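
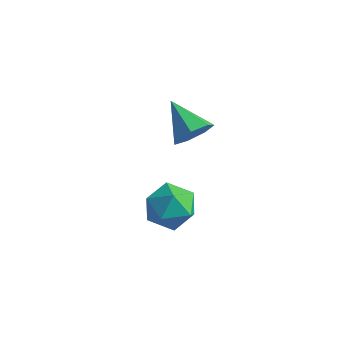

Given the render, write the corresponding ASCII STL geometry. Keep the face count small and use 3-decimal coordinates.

solid 
facet normal -0.891 -0.451 -0.049
outer loop
vertex 1.69 -2.439 -2.452
vertex 2.153 -3.319 -2.759
vertex 2.004 -3.136 -1.746
endloop
endfacet
facet normal -0.890 0.057 0.452
outer loop
vertex 1.69 -2.439 -2.452
vertex 2.004 -3.136 -1.746
vertex 2.155 -2.12 -1.576
endloop
endfacet
facet normal -0.724 0.676 0.138
outer loop
vertex 1.69 -2.439 -2.452
vertex 2.155 -2.12 -1.576
vertex 2.397 -1.675 -2.486
endloop
endfacet
facet normal -0.622 0.551 -0.557
outer loop
vertex 1.69 -2.439 -2.452
vertex 2.397 -1.675 -2.486
vertex 2.396 -2.416 -3.217
endloop
endfacet
facet normal -0.725 -0.146 -0.673
outer loop
vertex 1.69 -2.439 -2.452
vertex 2.396 -2.416 -3.217
vertex 2.153 -3.319 -2.759
endloop
endfacet
facet normal -0.376 -0.098 0.921
outer loop
vertex 2.155 -2.12 -1.576
vertex 2.004 -3.136 -1.746
vertex 2.904 -2.804 -1.343
endloop
endfacet
facet normal -0.378 -0.919 0.110
outer loop
vertex 2.004 -3.136 -1.746
vertex 2.153 -3.319 -2.759
vertex 2.903 -3.545 -2.074
endloop
endfacet
facet normal -0.110 -0.426 -0.898
outer loop
vertex 2.153 -3.319 -2.759
vertex 2.396 -2.416 -3.217
vertex 3.145 -3.1 -2.984
endloop
endfacet
facet normal 0.060 0.701 -0.711
outer loop
vertex 2.396 -2.416 -3.217
vertex 2.397 -1.675 -2.486
vertex 3.296 -2.084 -2.814
endloop
endfacet
facet normal -0.106 0.904 0.414
outer loop
vertex 2.397 -1.675 -2.486
vertex 2.155 -2.12 -1.576
vertex 3.147 -1.901 -1.801
endloop
endfacet
facet normal 0.622 -0.551 0.557
outer loop
vertex 3.61 -2.781 -2.108
vertex 2.904 -2.804 -1.343
vertex 2.903 -3.545 -2.074
endloop
endfacet
facet normal 0.724 -0.676 -0.138
outer loop
vertex 3.61 -2.781 -2.108
vertex 2.903 -3.545 -2.074
vertex 3.145 -3.1 -2.984
endloop
endfacet
facet normal 0.890 -0.057 -0.452
outer loop
vertex 3.61 -2.781 -2.108
vertex 3.145 -3.1 -2.984
vertex 3.296 -2.084 -2.814
endloop
endfacet
facet normal 0.891 0.451 0.049
outer loop
vertex 3.61 -2.781 -2.108
vertex 3.296 -2.084 -2.814
vertex 3.147 -1.901 -1.801
endloop
endfacet
facet normal 0.725 0.146 0.673
outer loop
vertex 3.61 -2.781 -2.108
vertex 3.147 -1.901 -1.801
vertex 2.904 -2.804 -1.343
endloop
endfacet
facet normal -0.060 -0.701 0.711
outer loop
vertex 2.903 -3.545 -2.074
vertex 2.904 -2.804 -1.343
vertex 2.004 -3.136 -1.746
endloop
endfacet
facet normal 0.106 -0.904 -0.414
outer loop
vertex 3.145 -3.1 -2.984
vertex 2.903 -3.545 -2.074
vertex 2.153 -3.319 -2.759
endloop
endfacet
facet normal 0.376 0.098 -0.921
outer loop
vertex 3.296 -2.084 -2.814
vertex 3.145 -3.1 -2.984
vertex 2.396 -2.416 -3.217
endloop
endfacet
facet normal 0.378 0.919 -0.110
outer loop
vertex 3.147 -1.901 -1.801
vertex 3.296 -2.084 -2.814
vertex 2.397 -1.675 -2.486
endloop
endfacet
facet normal 0.110 0.426 0.898
outer loop
vertex 2.904 -2.804 -1.343
vertex 3.147 -1.901 -1.801
vertex 2.155 -2.12 -1.576
endloop
endfacet
facet normal 0.801 -0.309 -0.513
outer loop
vertex 1.269 1.896 -1.843
vertex 0.757 1.721 -2.536
vertex 1.173 2.47 -2.338
endloop
endfacet
facet normal 0.201 0.659 0.725
outer loop
vertex 1.269 1.896 -1.843
vertex 1.173 2.47 -2.338
vertex -0.637 2.259 -1.644
endloop
endfacet
facet normal 0.801 -0.309 -0.513
outer loop
vertex 1.173 2.47 -2.338
vertex 0.757 1.721 -2.536
vertex 0.764 2.479 -2.982
endloop
endfacet
facet normal -0.089 0.994 0.070
outer loop
vertex 1.173 2.47 -2.338
vertex 0.764 2.479 -2.982
vertex -0.637 2.259 -1.644
endloop
endfacet
facet normal 0.800 -0.309 -0.513
outer loop
vertex 0.764 2.479 -2.982
vertex 0.757 1.721 -2.536
vertex 0.349 1.918 -3.291
endloop
endfacet
facet normal -0.561 0.677 -0.476
outer loop
vertex 0.764 2.479 -2.982
vertex 0.349 1.918 -3.291
vertex -0.637 2.259 -1.644
endloop
endfacet
facet normal 0.801 -0.309 -0.513
outer loop
vertex 0.349 1.918 -3.291
vertex 0.757 1.721 -2.536
vertex 0.241 1.208 -3.032
endloop
endfacet
facet normal -0.862 -0.053 -0.505
outer loop
vertex 0.349 1.918 -3.291
vertex 0.241 1.208 -3.032
vertex -0.637 2.259 -1.644
endloop
endfacet
facet normal 0.801 -0.310 -0.513
outer loop
vertex 0.241 1.208 -3.032
vertex 0.757 1.721 -2.536
vertex 0.521 0.884 -2.399
endloop
endfacet
facet normal -0.763 -0.646 0.007
outer loop
vertex 0.241 1.208 -3.032
vertex 0.521 0.884 -2.399
vertex -0.637 2.259 -1.644
endloop
endfacet
facet normal 0.800 -0.310 -0.514
outer loop
vertex 0.521 0.884 -2.399
vertex 0.757 1.721 -2.536
vertex 0.979 1.19 -1.87
endloop
endfacet
facet normal -0.340 -0.656 0.674
outer loop
vertex 0.521 0.884 -2.399
vertex 0.979 1.19 -1.87
vertex -0.637 2.259 -1.644
endloop
endfacet
facet normal 0.801 -0.309 -0.513
outer loop
vertex 0.979 1.19 -1.87
vertex 0.757 1.721 -2.536
vertex 1.269 1.896 -1.843
endloop
endfacet
facet normal 0.089 -0.075 0.993
outer loop
vertex 0.979 1.19 -1.87
vertex 1.269 1.896 -1.843
vertex -0.637 2.259 -1.644
endloop
endfacet

endsolid


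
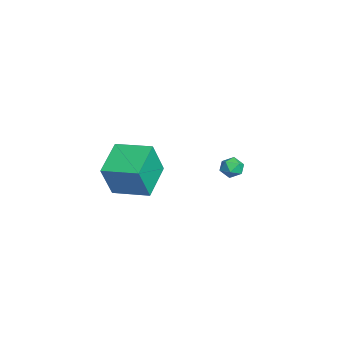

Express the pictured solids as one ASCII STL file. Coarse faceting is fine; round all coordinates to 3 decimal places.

solid 
facet normal 0.115 0.091 0.989
outer loop
vertex -2.104 2.093 -0.563
vertex -2.779 1.916 -0.468
vertex -2.282 1.417 -0.48
endloop
endfacet
facet normal 0.727 -0.108 0.679
outer loop
vertex -2.104 2.093 -0.563
vertex -2.282 1.417 -0.48
vertex -1.803 1.598 -0.964
endloop
endfacet
facet normal 0.900 0.389 0.195
outer loop
vertex -2.104 2.093 -0.563
vertex -1.803 1.598 -0.964
vertex -2.005 2.209 -1.251
endloop
endfacet
facet normal 0.398 0.894 0.208
outer loop
vertex -2.104 2.093 -0.563
vertex -2.005 2.209 -1.251
vertex -2.608 2.406 -0.944
endloop
endfacet
facet normal -0.088 0.710 0.699
outer loop
vertex -2.104 2.093 -0.563
vertex -2.608 2.406 -0.944
vertex -2.779 1.916 -0.468
endloop
endfacet
facet normal 0.609 -0.720 0.333
outer loop
vertex -1.803 1.598 -0.964
vertex -2.282 1.417 -0.48
vertex -2.292 1.114 -1.116
endloop
endfacet
facet normal -0.379 -0.398 0.835
outer loop
vertex -2.282 1.417 -0.48
vertex -2.779 1.916 -0.468
vertex -2.895 1.311 -0.809
endloop
endfacet
facet normal -0.710 0.602 0.365
outer loop
vertex -2.779 1.916 -0.468
vertex -2.608 2.406 -0.944
vertex -3.097 1.922 -1.096
endloop
endfacet
facet normal 0.075 0.900 -0.430
outer loop
vertex -2.608 2.406 -0.944
vertex -2.005 2.209 -1.251
vertex -2.618 2.103 -1.58
endloop
endfacet
facet normal 0.889 0.083 -0.450
outer loop
vertex -2.005 2.209 -1.251
vertex -1.803 1.598 -0.964
vertex -2.121 1.604 -1.592
endloop
endfacet
facet normal -0.398 -0.894 -0.208
outer loop
vertex -2.796 1.427 -1.497
vertex -2.292 1.114 -1.116
vertex -2.895 1.311 -0.809
endloop
endfacet
facet normal -0.900 -0.389 -0.195
outer loop
vertex -2.796 1.427 -1.497
vertex -2.895 1.311 -0.809
vertex -3.097 1.922 -1.096
endloop
endfacet
facet normal -0.727 0.108 -0.679
outer loop
vertex -2.796 1.427 -1.497
vertex -3.097 1.922 -1.096
vertex -2.618 2.103 -1.58
endloop
endfacet
facet normal -0.115 -0.091 -0.989
outer loop
vertex -2.796 1.427 -1.497
vertex -2.618 2.103 -1.58
vertex -2.121 1.604 -1.592
endloop
endfacet
facet normal 0.088 -0.710 -0.699
outer loop
vertex -2.796 1.427 -1.497
vertex -2.121 1.604 -1.592
vertex -2.292 1.114 -1.116
endloop
endfacet
facet normal -0.075 -0.900 0.430
outer loop
vertex -2.895 1.311 -0.809
vertex -2.292 1.114 -1.116
vertex -2.282 1.417 -0.48
endloop
endfacet
facet normal -0.889 -0.083 0.450
outer loop
vertex -3.097 1.922 -1.096
vertex -2.895 1.311 -0.809
vertex -2.779 1.916 -0.468
endloop
endfacet
facet normal -0.609 0.720 -0.333
outer loop
vertex -2.618 2.103 -1.58
vertex -3.097 1.922 -1.096
vertex -2.608 2.406 -0.944
endloop
endfacet
facet normal 0.379 0.398 -0.835
outer loop
vertex -2.121 1.604 -1.592
vertex -2.618 2.103 -1.58
vertex -2.005 2.209 -1.251
endloop
endfacet
facet normal 0.710 -0.602 -0.365
outer loop
vertex -2.292 1.114 -1.116
vertex -2.121 1.604 -1.592
vertex -1.803 1.598 -0.964
endloop
endfacet
facet normal -0.848 0.395 0.352
outer loop
vertex 2.372 -4.472 3.981
vertex 3.272 -2.774 4.245
vertex 1.86 -3.911 2.12
endloop
endfacet
facet normal -0.464 -0.875 -0.136
outer loop
vertex 3.608 -4.726 1.395
vertex 2.372 -4.472 3.981
vertex 1.86 -3.911 2.12
endloop
endfacet
facet normal -0.848 0.396 0.352
outer loop
vertex 1.86 -3.911 2.12
vertex 3.272 -2.774 4.245
vertex 2.761 -2.214 2.384
endloop
endfacet
facet normal -0.254 0.279 -0.926
outer loop
vertex 2.761 -2.214 2.384
vertex 3.608 -4.726 1.395
vertex 1.86 -3.911 2.12
endloop
endfacet
facet normal 0.254 -0.279 0.926
outer loop
vertex 2.372 -4.472 3.981
vertex 5.02 -3.589 3.52
vertex 3.272 -2.774 4.245
endloop
endfacet
facet normal -0.464 -0.875 -0.136
outer loop
vertex 4.119 -5.286 3.256
vertex 2.372 -4.472 3.981
vertex 3.608 -4.726 1.395
endloop
endfacet
facet normal 0.254 -0.279 0.926
outer loop
vertex 4.119 -5.286 3.256
vertex 5.02 -3.589 3.52
vertex 2.372 -4.472 3.981
endloop
endfacet
facet normal 0.464 0.875 0.136
outer loop
vertex 3.272 -2.774 4.245
vertex 5.02 -3.589 3.52
vertex 2.761 -2.214 2.384
endloop
endfacet
facet normal -0.254 0.279 -0.926
outer loop
vertex 4.508 -3.028 1.659
vertex 3.608 -4.726 1.395
vertex 2.761 -2.214 2.384
endloop
endfacet
facet normal 0.464 0.875 0.136
outer loop
vertex 2.761 -2.214 2.384
vertex 5.02 -3.589 3.52
vertex 4.508 -3.028 1.659
endloop
endfacet
facet normal 0.849 -0.395 -0.352
outer loop
vertex 4.508 -3.028 1.659
vertex 4.119 -5.286 3.256
vertex 3.608 -4.726 1.395
endloop
endfacet
facet normal 0.848 -0.395 -0.353
outer loop
vertex 5.02 -3.589 3.52
vertex 4.119 -5.286 3.256
vertex 4.508 -3.028 1.659
endloop
endfacet

endsolid


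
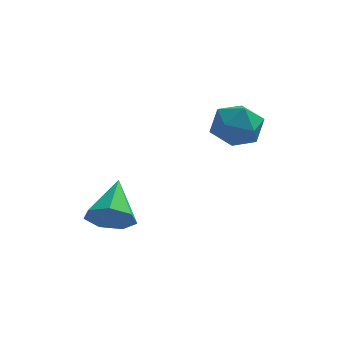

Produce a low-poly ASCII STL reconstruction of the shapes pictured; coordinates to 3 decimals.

solid 
facet normal -0.040 -0.860 -0.509
outer loop
vertex -1.077 -2.657 -2.993
vertex -2.019 -2.761 -2.744
vertex -1.641 -2.314 -3.529
endloop
endfacet
facet normal 0.699 0.636 -0.328
outer loop
vertex -1.077 -2.657 -2.993
vertex -1.641 -2.314 -3.529
vertex -1.941 -1.059 -1.736
endloop
endfacet
facet normal -0.039 -0.860 -0.509
outer loop
vertex -1.641 -2.314 -3.529
vertex -2.019 -2.761 -2.744
vertex -2.489 -2.308 -3.474
endloop
endfacet
facet normal -0.032 0.816 -0.577
outer loop
vertex -1.641 -2.314 -3.529
vertex -2.489 -2.308 -3.474
vertex -1.941 -1.059 -1.736
endloop
endfacet
facet normal -0.039 -0.860 -0.508
outer loop
vertex -2.489 -2.308 -3.474
vertex -2.019 -2.761 -2.744
vertex -2.984 -2.643 -2.869
endloop
endfacet
facet normal -0.726 0.646 -0.236
outer loop
vertex -2.489 -2.308 -3.474
vertex -2.984 -2.643 -2.869
vertex -1.941 -1.059 -1.736
endloop
endfacet
facet normal -0.039 -0.860 -0.508
outer loop
vertex -2.984 -2.643 -2.869
vertex -2.019 -2.761 -2.744
vertex -2.752 -3.067 -2.169
endloop
endfacet
facet normal -0.862 0.253 0.439
outer loop
vertex -2.984 -2.643 -2.869
vertex -2.752 -3.067 -2.169
vertex -1.941 -1.059 -1.736
endloop
endfacet
facet normal -0.040 -0.860 -0.508
outer loop
vertex -2.752 -3.067 -2.169
vertex -2.019 -2.761 -2.744
vertex -1.968 -3.261 -1.902
endloop
endfacet
facet normal -0.336 -0.067 0.939
outer loop
vertex -2.752 -3.067 -2.169
vertex -1.968 -3.261 -1.902
vertex -1.941 -1.059 -1.736
endloop
endfacet
facet normal -0.040 -0.860 -0.508
outer loop
vertex -1.968 -3.261 -1.902
vertex -2.019 -2.761 -2.744
vertex -1.223 -3.079 -2.269
endloop
endfacet
facet normal 0.455 -0.072 0.888
outer loop
vertex -1.968 -3.261 -1.902
vertex -1.223 -3.079 -2.269
vertex -1.941 -1.059 -1.736
endloop
endfacet
facet normal -0.040 -0.860 -0.509
outer loop
vertex -1.223 -3.079 -2.269
vertex -2.019 -2.761 -2.744
vertex -1.077 -2.657 -2.993
endloop
endfacet
facet normal 0.915 0.240 0.324
outer loop
vertex -1.223 -3.079 -2.269
vertex -1.077 -2.657 -2.993
vertex -1.941 -1.059 -1.736
endloop
endfacet
facet normal -0.955 0.266 0.129
outer loop
vertex 1.408 2.635 -0.391
vertex 1.098 1.569 -0.486
vertex 1.35 1.989 0.515
endloop
endfacet
facet normal -0.517 0.712 0.475
outer loop
vertex 1.408 2.635 -0.391
vertex 1.35 1.989 0.515
vertex 2.204 2.694 0.387
endloop
endfacet
facet normal -0.072 0.997 -0.002
outer loop
vertex 1.408 2.635 -0.391
vertex 2.204 2.694 0.387
vertex 2.478 2.711 -0.693
endloop
endfacet
facet normal -0.233 0.729 -0.644
outer loop
vertex 1.408 2.635 -0.391
vertex 2.478 2.711 -0.693
vertex 1.795 2.015 -1.233
endloop
endfacet
facet normal -0.779 0.277 -0.562
outer loop
vertex 1.408 2.635 -0.391
vertex 1.795 2.015 -1.233
vertex 1.098 1.569 -0.486
endloop
endfacet
facet normal -0.131 0.328 0.936
outer loop
vertex 2.204 2.694 0.387
vertex 1.35 1.989 0.515
vertex 2.385 1.665 0.773
endloop
endfacet
facet normal -0.839 -0.393 0.376
outer loop
vertex 1.35 1.989 0.515
vertex 1.098 1.569 -0.486
vertex 1.702 0.969 0.233
endloop
endfacet
facet normal -0.555 -0.376 -0.742
outer loop
vertex 1.098 1.569 -0.486
vertex 1.795 2.015 -1.233
vertex 1.976 0.986 -0.847
endloop
endfacet
facet normal 0.329 0.355 -0.875
outer loop
vertex 1.795 2.015 -1.233
vertex 2.478 2.711 -0.693
vertex 2.83 1.691 -0.975
endloop
endfacet
facet normal 0.591 0.790 0.162
outer loop
vertex 2.478 2.711 -0.693
vertex 2.204 2.694 0.387
vertex 3.082 2.111 0.026
endloop
endfacet
facet normal 0.233 -0.729 0.644
outer loop
vertex 2.772 1.045 -0.069
vertex 2.385 1.665 0.773
vertex 1.702 0.969 0.233
endloop
endfacet
facet normal 0.072 -0.997 0.002
outer loop
vertex 2.772 1.045 -0.069
vertex 1.702 0.969 0.233
vertex 1.976 0.986 -0.847
endloop
endfacet
facet normal 0.517 -0.712 -0.475
outer loop
vertex 2.772 1.045 -0.069
vertex 1.976 0.986 -0.847
vertex 2.83 1.691 -0.975
endloop
endfacet
facet normal 0.955 -0.266 -0.129
outer loop
vertex 2.772 1.045 -0.069
vertex 2.83 1.691 -0.975
vertex 3.082 2.111 0.026
endloop
endfacet
facet normal 0.779 -0.277 0.562
outer loop
vertex 2.772 1.045 -0.069
vertex 3.082 2.111 0.026
vertex 2.385 1.665 0.773
endloop
endfacet
facet normal -0.329 -0.355 0.875
outer loop
vertex 1.702 0.969 0.233
vertex 2.385 1.665 0.773
vertex 1.35 1.989 0.515
endloop
endfacet
facet normal -0.591 -0.790 -0.162
outer loop
vertex 1.976 0.986 -0.847
vertex 1.702 0.969 0.233
vertex 1.098 1.569 -0.486
endloop
endfacet
facet normal 0.131 -0.328 -0.936
outer loop
vertex 2.83 1.691 -0.975
vertex 1.976 0.986 -0.847
vertex 1.795 2.015 -1.233
endloop
endfacet
facet normal 0.839 0.393 -0.376
outer loop
vertex 3.082 2.111 0.026
vertex 2.83 1.691 -0.975
vertex 2.478 2.711 -0.693
endloop
endfacet
facet normal 0.555 0.376 0.742
outer loop
vertex 2.385 1.665 0.773
vertex 3.082 2.111 0.026
vertex 2.204 2.694 0.387
endloop
endfacet

endsolid


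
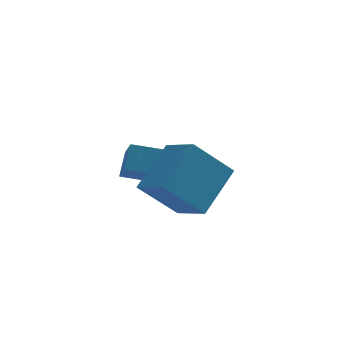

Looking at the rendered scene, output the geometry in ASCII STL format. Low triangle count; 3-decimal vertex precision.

solid 
facet normal -0.971 0.097 0.217
outer loop
vertex -0.941 0.037 -2.042
vertex -1.052 1.422 -3.155
vertex -1.207 -0.683 -2.912
endloop
endfacet
facet normal 0.062 -0.778 0.625
outer loop
vertex 0.192 -0.822 -3.225
vertex -0.941 0.037 -2.042
vertex -1.207 -0.683 -2.912
endloop
endfacet
facet normal -0.971 0.097 0.217
outer loop
vertex -1.207 -0.683 -2.912
vertex -1.052 1.422 -3.155
vertex -1.318 0.702 -4.025
endloop
endfacet
facet normal -0.229 -0.621 -0.750
outer loop
vertex -1.318 0.702 -4.025
vertex 0.192 -0.822 -3.225
vertex -1.207 -0.683 -2.912
endloop
endfacet
facet normal 0.229 0.621 0.750
outer loop
vertex -0.941 0.037 -2.042
vertex 0.347 1.283 -3.468
vertex -1.052 1.422 -3.155
endloop
endfacet
facet normal 0.062 -0.778 0.625
outer loop
vertex 0.458 -0.102 -2.355
vertex -0.941 0.037 -2.042
vertex 0.192 -0.822 -3.225
endloop
endfacet
facet normal 0.229 0.621 0.750
outer loop
vertex 0.458 -0.102 -2.355
vertex 0.347 1.283 -3.468
vertex -0.941 0.037 -2.042
endloop
endfacet
facet normal -0.062 0.778 -0.625
outer loop
vertex -1.052 1.422 -3.155
vertex 0.347 1.283 -3.468
vertex -1.318 0.702 -4.025
endloop
endfacet
facet normal -0.229 -0.621 -0.750
outer loop
vertex 0.081 0.563 -4.338
vertex 0.192 -0.822 -3.225
vertex -1.318 0.702 -4.025
endloop
endfacet
facet normal -0.062 0.778 -0.625
outer loop
vertex -1.318 0.702 -4.025
vertex 0.347 1.283 -3.468
vertex 0.081 0.563 -4.338
endloop
endfacet
facet normal 0.971 -0.097 -0.217
outer loop
vertex 0.081 0.563 -4.338
vertex 0.458 -0.102 -2.355
vertex 0.192 -0.822 -3.225
endloop
endfacet
facet normal 0.971 -0.097 -0.217
outer loop
vertex 0.347 1.283 -3.468
vertex 0.458 -0.102 -2.355
vertex 0.081 0.563 -4.338
endloop
endfacet
facet normal -0.700 -0.077 0.710
outer loop
vertex -0.133 -4.403 -1.818
vertex 0.996 -3.016 -0.553
vertex -0.943 -3.139 -2.48
endloop
endfacet
facet normal -0.516 -0.633 -0.577
outer loop
vertex 0.464 -2.984 -3.907
vertex -0.133 -4.403 -1.818
vertex -0.943 -3.139 -2.48
endloop
endfacet
facet normal -0.700 -0.078 0.710
outer loop
vertex -0.943 -3.139 -2.48
vertex 0.996 -3.016 -0.553
vertex 0.185 -1.753 -1.215
endloop
endfacet
facet normal -0.494 0.770 -0.403
outer loop
vertex 0.185 -1.753 -1.215
vertex 0.464 -2.984 -3.907
vertex -0.943 -3.139 -2.48
endloop
endfacet
facet normal 0.494 -0.770 0.403
outer loop
vertex -0.133 -4.403 -1.818
vertex 2.403 -2.861 -1.98
vertex 0.996 -3.016 -0.553
endloop
endfacet
facet normal -0.515 -0.633 -0.577
outer loop
vertex 1.275 -4.247 -3.245
vertex -0.133 -4.403 -1.818
vertex 0.464 -2.984 -3.907
endloop
endfacet
facet normal 0.494 -0.770 0.403
outer loop
vertex 1.275 -4.247 -3.245
vertex 2.403 -2.861 -1.98
vertex -0.133 -4.403 -1.818
endloop
endfacet
facet normal 0.515 0.633 0.577
outer loop
vertex 0.996 -3.016 -0.553
vertex 2.403 -2.861 -1.98
vertex 0.185 -1.753 -1.215
endloop
endfacet
facet normal -0.494 0.770 -0.403
outer loop
vertex 1.593 -1.597 -2.642
vertex 0.464 -2.984 -3.907
vertex 0.185 -1.753 -1.215
endloop
endfacet
facet normal 0.515 0.633 0.578
outer loop
vertex 0.185 -1.753 -1.215
vertex 2.403 -2.861 -1.98
vertex 1.593 -1.597 -2.642
endloop
endfacet
facet normal 0.700 0.078 -0.710
outer loop
vertex 1.593 -1.597 -2.642
vertex 1.275 -4.247 -3.245
vertex 0.464 -2.984 -3.907
endloop
endfacet
facet normal 0.701 0.077 -0.709
outer loop
vertex 2.403 -2.861 -1.98
vertex 1.275 -4.247 -3.245
vertex 1.593 -1.597 -2.642
endloop
endfacet

endsolid


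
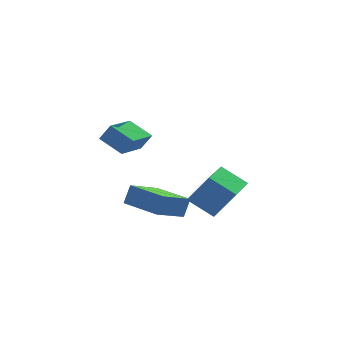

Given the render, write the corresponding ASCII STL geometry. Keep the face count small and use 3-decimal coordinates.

solid 
facet normal -0.498 0.175 -0.849
outer loop
vertex -4.424 -0.506 3.181
vertex -3.37 0.863 2.844
vertex -3.634 -1.267 2.561
endloop
endfacet
facet normal -0.599 -0.778 0.191
outer loop
vertex -3.19 -1.423 3.316
vertex -4.424 -0.506 3.181
vertex -3.634 -1.267 2.561
endloop
endfacet
facet normal -0.499 0.175 -0.849
outer loop
vertex -3.634 -1.267 2.561
vertex -3.37 0.863 2.844
vertex -2.58 0.102 2.223
endloop
endfacet
facet normal 0.626 -0.604 -0.493
outer loop
vertex -2.58 0.102 2.223
vertex -3.19 -1.423 3.316
vertex -3.634 -1.267 2.561
endloop
endfacet
facet normal -0.626 0.604 0.493
outer loop
vertex -4.424 -0.506 3.181
vertex -2.926 0.707 3.599
vertex -3.37 0.863 2.844
endloop
endfacet
facet normal -0.599 -0.778 0.191
outer loop
vertex -3.98 -0.662 3.937
vertex -4.424 -0.506 3.181
vertex -3.19 -1.423 3.316
endloop
endfacet
facet normal -0.627 0.604 0.493
outer loop
vertex -3.98 -0.662 3.937
vertex -2.926 0.707 3.599
vertex -4.424 -0.506 3.181
endloop
endfacet
facet normal 0.599 0.778 -0.191
outer loop
vertex -3.37 0.863 2.844
vertex -2.926 0.707 3.599
vertex -2.58 0.102 2.223
endloop
endfacet
facet normal 0.627 -0.604 -0.493
outer loop
vertex -2.136 -0.054 2.979
vertex -3.19 -1.423 3.316
vertex -2.58 0.102 2.223
endloop
endfacet
facet normal 0.599 0.778 -0.191
outer loop
vertex -2.58 0.102 2.223
vertex -2.926 0.707 3.599
vertex -2.136 -0.054 2.979
endloop
endfacet
facet normal 0.499 -0.175 0.849
outer loop
vertex -2.136 -0.054 2.979
vertex -3.98 -0.662 3.937
vertex -3.19 -1.423 3.316
endloop
endfacet
facet normal 0.499 -0.174 0.849
outer loop
vertex -2.926 0.707 3.599
vertex -3.98 -0.662 3.937
vertex -2.136 -0.054 2.979
endloop
endfacet
facet normal -0.705 0.437 0.558
outer loop
vertex 0.678 1.643 -0.456
vertex 1.637 3.391 -0.614
vertex -0.215 2.005 -1.869
endloop
endfacet
facet normal -0.479 -0.874 0.079
outer loop
vertex 0.843 1.349 -2.706
vertex 0.678 1.643 -0.456
vertex -0.215 2.005 -1.869
endloop
endfacet
facet normal -0.705 0.437 0.558
outer loop
vertex -0.215 2.005 -1.869
vertex 1.637 3.391 -0.614
vertex 0.744 3.753 -2.027
endloop
endfacet
facet normal -0.522 0.212 -0.826
outer loop
vertex 0.744 3.753 -2.027
vertex 0.843 1.349 -2.706
vertex -0.215 2.005 -1.869
endloop
endfacet
facet normal 0.522 -0.212 0.826
outer loop
vertex 0.678 1.643 -0.456
vertex 2.695 2.735 -1.451
vertex 1.637 3.391 -0.614
endloop
endfacet
facet normal -0.479 -0.874 0.079
outer loop
vertex 1.736 0.987 -1.293
vertex 0.678 1.643 -0.456
vertex 0.843 1.349 -2.706
endloop
endfacet
facet normal 0.522 -0.212 0.826
outer loop
vertex 1.736 0.987 -1.293
vertex 2.695 2.735 -1.451
vertex 0.678 1.643 -0.456
endloop
endfacet
facet normal 0.479 0.874 -0.079
outer loop
vertex 1.637 3.391 -0.614
vertex 2.695 2.735 -1.451
vertex 0.744 3.753 -2.027
endloop
endfacet
facet normal -0.522 0.212 -0.826
outer loop
vertex 1.802 3.097 -2.864
vertex 0.843 1.349 -2.706
vertex 0.744 3.753 -2.027
endloop
endfacet
facet normal 0.479 0.874 -0.079
outer loop
vertex 0.744 3.753 -2.027
vertex 2.695 2.735 -1.451
vertex 1.802 3.097 -2.864
endloop
endfacet
facet normal 0.705 -0.437 -0.558
outer loop
vertex 1.802 3.097 -2.864
vertex 1.736 0.987 -1.293
vertex 0.843 1.349 -2.706
endloop
endfacet
facet normal 0.705 -0.437 -0.558
outer loop
vertex 2.695 2.735 -1.451
vertex 1.736 0.987 -1.293
vertex 1.802 3.097 -2.864
endloop
endfacet
facet normal -0.530 0.848 -0.002
outer loop
vertex -2.525 2.903 -1.172
vertex -1.163 3.753 -1.842
vertex -2.86 2.691 -2.123
endloop
endfacet
facet normal -0.783 -0.489 0.385
outer loop
vertex -1.757 0.927 -2.118
vertex -2.525 2.903 -1.172
vertex -2.86 2.691 -2.123
endloop
endfacet
facet normal -0.530 0.848 -0.002
outer loop
vertex -2.86 2.691 -2.123
vertex -1.163 3.753 -1.842
vertex -1.498 3.541 -2.792
endloop
endfacet
facet normal -0.325 -0.206 -0.923
outer loop
vertex -1.498 3.541 -2.792
vertex -1.757 0.927 -2.118
vertex -2.86 2.691 -2.123
endloop
endfacet
facet normal 0.325 0.206 0.923
outer loop
vertex -2.525 2.903 -1.172
vertex -0.06 1.989 -1.837
vertex -1.163 3.753 -1.842
endloop
endfacet
facet normal -0.783 -0.489 0.385
outer loop
vertex -1.422 1.139 -1.168
vertex -2.525 2.903 -1.172
vertex -1.757 0.927 -2.118
endloop
endfacet
facet normal 0.325 0.205 0.923
outer loop
vertex -1.422 1.139 -1.168
vertex -0.06 1.989 -1.837
vertex -2.525 2.903 -1.172
endloop
endfacet
facet normal 0.783 0.488 -0.385
outer loop
vertex -1.163 3.753 -1.842
vertex -0.06 1.989 -1.837
vertex -1.498 3.541 -2.792
endloop
endfacet
facet normal -0.326 -0.206 -0.923
outer loop
vertex -0.395 1.777 -2.788
vertex -1.757 0.927 -2.118
vertex -1.498 3.541 -2.792
endloop
endfacet
facet normal 0.783 0.489 -0.385
outer loop
vertex -1.498 3.541 -2.792
vertex -0.06 1.989 -1.837
vertex -0.395 1.777 -2.788
endloop
endfacet
facet normal 0.530 -0.848 0.002
outer loop
vertex -0.395 1.777 -2.788
vertex -1.422 1.139 -1.168
vertex -1.757 0.927 -2.118
endloop
endfacet
facet normal 0.530 -0.848 0.002
outer loop
vertex -0.06 1.989 -1.837
vertex -1.422 1.139 -1.168
vertex -0.395 1.777 -2.788
endloop
endfacet

endsolid


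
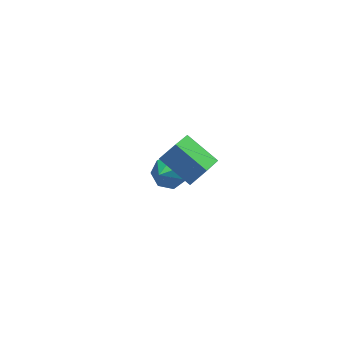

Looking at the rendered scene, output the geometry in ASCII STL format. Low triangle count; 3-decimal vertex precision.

solid 
facet normal 0.497 0.627 -0.599
outer loop
vertex 2.52 1.82 -3.858
vertex 1.873 2.448 -3.738
vertex 2.63 2.313 -3.251
endloop
endfacet
facet normal 0.503 -0.713 0.488
outer loop
vertex 2.52 1.82 -3.858
vertex 2.63 2.313 -3.251
vertex 1.147 1.532 -2.862
endloop
endfacet
facet normal 0.497 0.627 -0.599
outer loop
vertex 2.63 2.313 -3.251
vertex 1.873 2.448 -3.738
vertex 2.169 2.908 -3.011
endloop
endfacet
facet normal 0.317 -0.133 0.939
outer loop
vertex 2.63 2.313 -3.251
vertex 2.169 2.908 -3.011
vertex 1.147 1.532 -2.862
endloop
endfacet
facet normal 0.497 0.628 -0.599
outer loop
vertex 2.169 2.908 -3.011
vertex 1.873 2.448 -3.738
vertex 1.485 3.156 -3.318
endloop
endfacet
facet normal -0.292 0.314 0.903
outer loop
vertex 2.169 2.908 -3.011
vertex 1.485 3.156 -3.318
vertex 1.147 1.532 -2.862
endloop
endfacet
facet normal 0.497 0.628 -0.599
outer loop
vertex 1.485 3.156 -3.318
vertex 1.873 2.448 -3.738
vertex 1.093 2.871 -3.942
endloop
endfacet
facet normal -0.864 0.294 0.408
outer loop
vertex 1.485 3.156 -3.318
vertex 1.093 2.871 -3.942
vertex 1.147 1.532 -2.862
endloop
endfacet
facet normal 0.497 0.627 -0.600
outer loop
vertex 1.093 2.871 -3.942
vertex 1.873 2.448 -3.738
vertex 1.288 2.267 -4.411
endloop
endfacet
facet normal -0.969 -0.178 -0.173
outer loop
vertex 1.093 2.871 -3.942
vertex 1.288 2.267 -4.411
vertex 1.147 1.532 -2.862
endloop
endfacet
facet normal 0.497 0.627 -0.600
outer loop
vertex 1.288 2.267 -4.411
vertex 1.873 2.448 -3.738
vertex 1.923 1.799 -4.374
endloop
endfacet
facet normal -0.528 -0.748 -0.403
outer loop
vertex 1.288 2.267 -4.411
vertex 1.923 1.799 -4.374
vertex 1.147 1.532 -2.862
endloop
endfacet
facet normal 0.497 0.627 -0.600
outer loop
vertex 1.923 1.799 -4.374
vertex 1.873 2.448 -3.738
vertex 2.52 1.82 -3.858
endloop
endfacet
facet normal 0.128 -0.986 -0.108
outer loop
vertex 1.923 1.799 -4.374
vertex 2.52 1.82 -3.858
vertex 1.147 1.532 -2.862
endloop
endfacet
facet normal -0.499 -0.753 0.428
outer loop
vertex 0.884 -2.396 3.067
vertex 0.156 -2.382 2.243
vertex 1.929 -3.626 2.123
endloop
endfacet
facet normal 0.662 -0.013 0.750
outer loop
vertex 2.824 -2.278 1.357
vertex 0.884 -2.396 3.067
vertex 1.929 -3.626 2.123
endloop
endfacet
facet normal -0.500 -0.753 0.428
outer loop
vertex 1.929 -3.626 2.123
vertex 0.156 -2.382 2.243
vertex 1.201 -3.612 1.298
endloop
endfacet
facet normal 0.559 -0.658 -0.505
outer loop
vertex 1.201 -3.612 1.298
vertex 2.824 -2.278 1.357
vertex 1.929 -3.626 2.123
endloop
endfacet
facet normal -0.559 0.658 0.505
outer loop
vertex 0.884 -2.396 3.067
vertex 1.051 -1.034 1.477
vertex 0.156 -2.382 2.243
endloop
endfacet
facet normal 0.662 -0.014 0.750
outer loop
vertex 1.779 -1.048 2.302
vertex 0.884 -2.396 3.067
vertex 2.824 -2.278 1.357
endloop
endfacet
facet normal -0.559 0.658 0.505
outer loop
vertex 1.779 -1.048 2.302
vertex 1.051 -1.034 1.477
vertex 0.884 -2.396 3.067
endloop
endfacet
facet normal -0.662 0.014 -0.750
outer loop
vertex 0.156 -2.382 2.243
vertex 1.051 -1.034 1.477
vertex 1.201 -3.612 1.298
endloop
endfacet
facet normal 0.559 -0.658 -0.505
outer loop
vertex 2.096 -2.264 0.533
vertex 2.824 -2.278 1.357
vertex 1.201 -3.612 1.298
endloop
endfacet
facet normal -0.661 0.014 -0.750
outer loop
vertex 1.201 -3.612 1.298
vertex 1.051 -1.034 1.477
vertex 2.096 -2.264 0.533
endloop
endfacet
facet normal 0.499 0.753 -0.428
outer loop
vertex 2.096 -2.264 0.533
vertex 1.779 -1.048 2.302
vertex 2.824 -2.278 1.357
endloop
endfacet
facet normal 0.500 0.753 -0.428
outer loop
vertex 1.051 -1.034 1.477
vertex 1.779 -1.048 2.302
vertex 2.096 -2.264 0.533
endloop
endfacet

endsolid


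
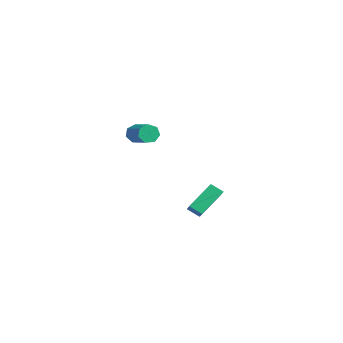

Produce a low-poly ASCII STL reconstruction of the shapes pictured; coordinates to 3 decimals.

solid 
facet normal -0.557 -0.633 0.538
outer loop
vertex 3.788 0.683 -0.361
vertex 3.35 2.102 0.856
vertex 2.757 0.98 -1.078
endloop
endfacet
facet normal 0.228 -0.739 -0.634
outer loop
vertex 3.23 1.518 -1.536
vertex 3.788 0.683 -0.361
vertex 2.757 0.98 -1.078
endloop
endfacet
facet normal -0.557 -0.633 0.538
outer loop
vertex 2.757 0.98 -1.078
vertex 3.35 2.102 0.856
vertex 2.319 2.399 0.139
endloop
endfacet
facet normal -0.799 0.230 -0.555
outer loop
vertex 2.319 2.399 0.139
vertex 3.23 1.518 -1.536
vertex 2.757 0.98 -1.078
endloop
endfacet
facet normal 0.799 -0.230 0.555
outer loop
vertex 3.788 0.683 -0.361
vertex 3.823 2.64 0.398
vertex 3.35 2.102 0.856
endloop
endfacet
facet normal 0.228 -0.739 -0.634
outer loop
vertex 4.261 1.221 -0.819
vertex 3.788 0.683 -0.361
vertex 3.23 1.518 -1.536
endloop
endfacet
facet normal 0.799 -0.230 0.555
outer loop
vertex 4.261 1.221 -0.819
vertex 3.823 2.64 0.398
vertex 3.788 0.683 -0.361
endloop
endfacet
facet normal -0.228 0.739 0.634
outer loop
vertex 3.35 2.102 0.856
vertex 3.823 2.64 0.398
vertex 2.319 2.399 0.139
endloop
endfacet
facet normal -0.799 0.230 -0.555
outer loop
vertex 2.792 2.937 -0.319
vertex 3.23 1.518 -1.536
vertex 2.319 2.399 0.139
endloop
endfacet
facet normal -0.228 0.739 0.634
outer loop
vertex 2.319 2.399 0.139
vertex 3.823 2.64 0.398
vertex 2.792 2.937 -0.319
endloop
endfacet
facet normal 0.557 0.633 -0.538
outer loop
vertex 2.792 2.937 -0.319
vertex 4.261 1.221 -0.819
vertex 3.23 1.518 -1.536
endloop
endfacet
facet normal 0.557 0.633 -0.538
outer loop
vertex 3.823 2.64 0.398
vertex 4.261 1.221 -0.819
vertex 2.792 2.937 -0.319
endloop
endfacet
facet normal -0.939 -0.054 -0.340
outer loop
vertex -4.519 0.616 1.19
vertex -4.739 0.94 1.746
vertex -4.539 1.205 1.152
endloop
endfacet
facet normal 0.342 -0.049 -0.938
outer loop
vertex -4.519 0.616 1.19
vertex -4.539 1.205 1.152
vertex -2.782 0.716 1.818
endloop
endfacet
facet normal 0.342 -0.049 -0.938
outer loop
vertex -2.782 0.716 1.818
vertex -4.539 1.205 1.152
vertex -2.802 1.305 1.78
endloop
endfacet
facet normal 0.939 0.054 0.339
outer loop
vertex -2.782 0.716 1.818
vertex -2.802 1.305 1.78
vertex -3.001 1.04 2.374
endloop
endfacet
facet normal -0.939 -0.054 -0.340
outer loop
vertex -4.539 1.205 1.152
vertex -4.739 0.94 1.746
vertex -4.71 1.594 1.562
endloop
endfacet
facet normal 0.186 0.750 -0.634
outer loop
vertex -4.539 1.205 1.152
vertex -4.71 1.594 1.562
vertex -2.802 1.305 1.78
endloop
endfacet
facet normal 0.186 0.750 -0.635
outer loop
vertex -2.802 1.305 1.78
vertex -4.71 1.594 1.562
vertex -2.972 1.694 2.19
endloop
endfacet
facet normal 0.939 0.054 0.339
outer loop
vertex -2.802 1.305 1.78
vertex -2.972 1.694 2.19
vertex -3.001 1.04 2.374
endloop
endfacet
facet normal -0.939 -0.054 -0.339
outer loop
vertex -4.71 1.594 1.562
vertex -4.739 0.94 1.746
vertex -4.902 1.491 2.11
endloop
endfacet
facet normal -0.109 0.983 0.146
outer loop
vertex -4.71 1.594 1.562
vertex -4.902 1.491 2.11
vertex -2.972 1.694 2.19
endloop
endfacet
facet normal -0.110 0.983 0.148
outer loop
vertex -2.972 1.694 2.19
vertex -4.902 1.491 2.11
vertex -3.164 1.59 2.738
endloop
endfacet
facet normal 0.939 0.054 0.339
outer loop
vertex -2.972 1.694 2.19
vertex -3.164 1.59 2.738
vertex -3.001 1.04 2.374
endloop
endfacet
facet normal -0.939 -0.054 -0.339
outer loop
vertex -4.902 1.491 2.11
vertex -4.739 0.94 1.746
vertex -4.971 0.973 2.384
endloop
endfacet
facet normal -0.323 0.476 0.818
outer loop
vertex -4.902 1.491 2.11
vertex -4.971 0.973 2.384
vertex -3.164 1.59 2.738
endloop
endfacet
facet normal -0.323 0.476 0.818
outer loop
vertex -3.164 1.59 2.738
vertex -4.971 0.973 2.384
vertex -3.234 1.072 3.012
endloop
endfacet
facet normal 0.939 0.053 0.340
outer loop
vertex -3.164 1.59 2.738
vertex -3.234 1.072 3.012
vertex -3.001 1.04 2.374
endloop
endfacet
facet normal -0.939 -0.055 -0.339
outer loop
vertex -4.971 0.973 2.384
vertex -4.739 0.94 1.746
vertex -4.865 0.43 2.178
endloop
endfacet
facet normal -0.294 -0.389 0.873
outer loop
vertex -4.971 0.973 2.384
vertex -4.865 0.43 2.178
vertex -3.234 1.072 3.012
endloop
endfacet
facet normal -0.293 -0.391 0.873
outer loop
vertex -3.234 1.072 3.012
vertex -4.865 0.43 2.178
vertex -3.128 0.53 2.805
endloop
endfacet
facet normal 0.939 0.054 0.340
outer loop
vertex -3.234 1.072 3.012
vertex -3.128 0.53 2.805
vertex -3.001 1.04 2.374
endloop
endfacet
facet normal -0.939 -0.055 -0.339
outer loop
vertex -4.865 0.43 2.178
vertex -4.739 0.94 1.746
vertex -4.664 0.272 1.646
endloop
endfacet
facet normal -0.042 -0.962 0.270
outer loop
vertex -4.865 0.43 2.178
vertex -4.664 0.272 1.646
vertex -3.128 0.53 2.805
endloop
endfacet
facet normal -0.043 -0.961 0.271
outer loop
vertex -3.128 0.53 2.805
vertex -4.664 0.272 1.646
vertex -2.927 0.371 2.274
endloop
endfacet
facet normal 0.939 0.053 0.340
outer loop
vertex -3.128 0.53 2.805
vertex -2.927 0.371 2.274
vertex -3.001 1.04 2.374
endloop
endfacet
facet normal -0.939 -0.055 -0.340
outer loop
vertex -4.664 0.272 1.646
vertex -4.739 0.94 1.746
vertex -4.519 0.616 1.19
endloop
endfacet
facet normal 0.240 -0.810 -0.535
outer loop
vertex -4.664 0.272 1.646
vertex -4.519 0.616 1.19
vertex -2.927 0.371 2.274
endloop
endfacet
facet normal 0.240 -0.809 -0.536
outer loop
vertex -2.927 0.371 2.274
vertex -4.519 0.616 1.19
vertex -2.782 0.716 1.818
endloop
endfacet
facet normal 0.939 0.053 0.339
outer loop
vertex -2.927 0.371 2.274
vertex -2.782 0.716 1.818
vertex -3.001 1.04 2.374
endloop
endfacet

endsolid


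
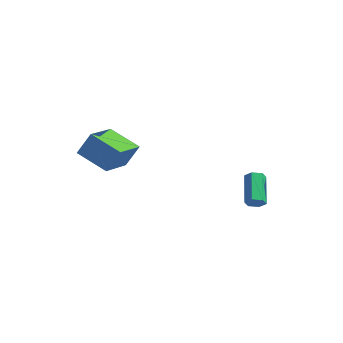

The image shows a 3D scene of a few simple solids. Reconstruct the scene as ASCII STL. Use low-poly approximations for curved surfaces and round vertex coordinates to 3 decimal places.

solid 
facet normal -0.924 -0.098 0.368
outer loop
vertex -4.053 -3.102 0.762
vertex -4.536 -1.157 0.07
vertex -4.484 -3.646 -0.465
endloop
endfacet
facet normal 0.228 -0.917 0.327
outer loop
vertex -2.764 -3.463 -1.15
vertex -4.053 -3.102 0.762
vertex -4.484 -3.646 -0.465
endloop
endfacet
facet normal -0.925 -0.098 0.368
outer loop
vertex -4.484 -3.646 -0.465
vertex -4.536 -1.157 0.07
vertex -4.967 -1.701 -1.158
endloop
endfacet
facet normal -0.306 -0.386 -0.870
outer loop
vertex -4.967 -1.701 -1.158
vertex -2.764 -3.463 -1.15
vertex -4.484 -3.646 -0.465
endloop
endfacet
facet normal 0.306 0.386 0.871
outer loop
vertex -4.053 -3.102 0.762
vertex -2.816 -0.974 -0.615
vertex -4.536 -1.157 0.07
endloop
endfacet
facet normal 0.227 -0.917 0.327
outer loop
vertex -2.333 -2.919 0.078
vertex -4.053 -3.102 0.762
vertex -2.764 -3.463 -1.15
endloop
endfacet
facet normal 0.305 0.386 0.871
outer loop
vertex -2.333 -2.919 0.078
vertex -2.816 -0.974 -0.615
vertex -4.053 -3.102 0.762
endloop
endfacet
facet normal -0.228 0.917 -0.327
outer loop
vertex -4.536 -1.157 0.07
vertex -2.816 -0.974 -0.615
vertex -4.967 -1.701 -1.158
endloop
endfacet
facet normal -0.305 -0.386 -0.871
outer loop
vertex -3.247 -1.518 -1.842
vertex -2.764 -3.463 -1.15
vertex -4.967 -1.701 -1.158
endloop
endfacet
facet normal -0.228 0.917 -0.327
outer loop
vertex -4.967 -1.701 -1.158
vertex -2.816 -0.974 -0.615
vertex -3.247 -1.518 -1.842
endloop
endfacet
facet normal 0.925 0.099 -0.368
outer loop
vertex -3.247 -1.518 -1.842
vertex -2.333 -2.919 0.078
vertex -2.764 -3.463 -1.15
endloop
endfacet
facet normal 0.924 0.098 -0.368
outer loop
vertex -2.816 -0.974 -0.615
vertex -2.333 -2.919 0.078
vertex -3.247 -1.518 -1.842
endloop
endfacet
facet normal 0.532 -0.664 -0.525
outer loop
vertex 3.125 1.483 -3.48
vertex 2.739 1.113 -3.403
vertex 2.719 1.438 -3.834
endloop
endfacet
facet normal 0.391 0.743 -0.543
outer loop
vertex 3.125 1.483 -3.48
vertex 2.719 1.438 -3.834
vertex 2.167 2.677 -2.534
endloop
endfacet
facet normal 0.391 0.743 -0.543
outer loop
vertex 2.167 2.677 -2.534
vertex 2.719 1.438 -3.834
vertex 1.761 2.632 -2.888
endloop
endfacet
facet normal -0.532 0.664 0.525
outer loop
vertex 2.167 2.677 -2.534
vertex 1.761 2.632 -2.888
vertex 1.781 2.307 -2.457
endloop
endfacet
facet normal 0.533 -0.664 -0.525
outer loop
vertex 2.719 1.438 -3.834
vertex 2.739 1.113 -3.403
vertex 2.334 1.068 -3.757
endloop
endfacet
facet normal -0.455 0.299 -0.839
outer loop
vertex 2.719 1.438 -3.834
vertex 2.334 1.068 -3.757
vertex 1.761 2.632 -2.888
endloop
endfacet
facet normal -0.454 0.300 -0.839
outer loop
vertex 1.761 2.632 -2.888
vertex 2.334 1.068 -3.757
vertex 1.375 2.262 -2.811
endloop
endfacet
facet normal -0.532 0.664 0.525
outer loop
vertex 1.761 2.632 -2.888
vertex 1.375 2.262 -2.811
vertex 1.781 2.307 -2.457
endloop
endfacet
facet normal 0.532 -0.664 -0.525
outer loop
vertex 2.334 1.068 -3.757
vertex 2.739 1.113 -3.403
vertex 2.353 0.743 -3.326
endloop
endfacet
facet normal -0.846 -0.444 -0.297
outer loop
vertex 2.334 1.068 -3.757
vertex 2.353 0.743 -3.326
vertex 1.375 2.262 -2.811
endloop
endfacet
facet normal -0.846 -0.444 -0.296
outer loop
vertex 1.375 2.262 -2.811
vertex 2.353 0.743 -3.326
vertex 1.395 1.937 -2.38
endloop
endfacet
facet normal -0.532 0.664 0.525
outer loop
vertex 1.375 2.262 -2.811
vertex 1.395 1.937 -2.38
vertex 1.781 2.307 -2.457
endloop
endfacet
facet normal 0.532 -0.664 -0.525
outer loop
vertex 2.353 0.743 -3.326
vertex 2.739 1.113 -3.403
vertex 2.759 0.788 -2.972
endloop
endfacet
facet normal -0.391 -0.743 0.543
outer loop
vertex 2.353 0.743 -3.326
vertex 2.759 0.788 -2.972
vertex 1.395 1.937 -2.38
endloop
endfacet
facet normal -0.391 -0.743 0.543
outer loop
vertex 1.395 1.937 -2.38
vertex 2.759 0.788 -2.972
vertex 1.801 1.982 -2.026
endloop
endfacet
facet normal -0.532 0.664 0.525
outer loop
vertex 1.395 1.937 -2.38
vertex 1.801 1.982 -2.026
vertex 1.781 2.307 -2.457
endloop
endfacet
facet normal 0.532 -0.664 -0.525
outer loop
vertex 2.759 0.788 -2.972
vertex 2.739 1.113 -3.403
vertex 3.145 1.158 -3.049
endloop
endfacet
facet normal 0.455 -0.300 0.839
outer loop
vertex 2.759 0.788 -2.972
vertex 3.145 1.158 -3.049
vertex 1.801 1.982 -2.026
endloop
endfacet
facet normal 0.455 -0.299 0.839
outer loop
vertex 1.801 1.982 -2.026
vertex 3.145 1.158 -3.049
vertex 2.186 2.352 -2.103
endloop
endfacet
facet normal -0.533 0.664 0.525
outer loop
vertex 1.801 1.982 -2.026
vertex 2.186 2.352 -2.103
vertex 1.781 2.307 -2.457
endloop
endfacet
facet normal 0.532 -0.664 -0.525
outer loop
vertex 3.145 1.158 -3.049
vertex 2.739 1.113 -3.403
vertex 3.125 1.483 -3.48
endloop
endfacet
facet normal 0.845 0.445 0.296
outer loop
vertex 3.145 1.158 -3.049
vertex 3.125 1.483 -3.48
vertex 2.186 2.352 -2.103
endloop
endfacet
facet normal 0.846 0.443 0.297
outer loop
vertex 2.186 2.352 -2.103
vertex 3.125 1.483 -3.48
vertex 2.167 2.677 -2.534
endloop
endfacet
facet normal -0.532 0.664 0.525
outer loop
vertex 2.186 2.352 -2.103
vertex 2.167 2.677 -2.534
vertex 1.781 2.307 -2.457
endloop
endfacet

endsolid


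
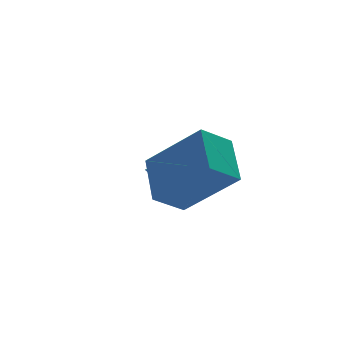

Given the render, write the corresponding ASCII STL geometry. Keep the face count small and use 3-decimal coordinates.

solid 
facet normal 0.922 0.016 -0.386
outer loop
vertex -2.203 2.557 -1.25
vertex -2.437 2.248 -1.821
vertex -2.431 2.937 -1.779
endloop
endfacet
facet normal -0.266 0.725 0.635
outer loop
vertex -2.203 2.557 -1.25
vertex -2.431 2.937 -1.779
vertex -3.443 2.232 -1.399
endloop
endfacet
facet normal 0.922 0.016 -0.388
outer loop
vertex -2.431 2.937 -1.779
vertex -2.437 2.248 -1.821
vertex -2.666 2.628 -2.35
endloop
endfacet
facet normal -0.606 0.777 -0.171
outer loop
vertex -2.431 2.937 -1.779
vertex -2.666 2.628 -2.35
vertex -3.443 2.232 -1.399
endloop
endfacet
facet normal 0.922 0.015 -0.388
outer loop
vertex -2.666 2.628 -2.35
vertex -2.437 2.248 -1.821
vertex -2.672 1.939 -2.391
endloop
endfacet
facet normal -0.783 0.044 -0.621
outer loop
vertex -2.666 2.628 -2.35
vertex -2.672 1.939 -2.391
vertex -3.443 2.232 -1.399
endloop
endfacet
facet normal 0.922 0.014 -0.387
outer loop
vertex -2.672 1.939 -2.391
vertex -2.437 2.248 -1.821
vertex -2.444 1.559 -1.862
endloop
endfacet
facet normal -0.620 -0.739 -0.264
outer loop
vertex -2.672 1.939 -2.391
vertex -2.444 1.559 -1.862
vertex -3.443 2.232 -1.399
endloop
endfacet
facet normal 0.922 0.014 -0.387
outer loop
vertex -2.444 1.559 -1.862
vertex -2.437 2.248 -1.821
vertex -2.209 1.868 -1.292
endloop
endfacet
facet normal -0.280 -0.791 0.544
outer loop
vertex -2.444 1.559 -1.862
vertex -2.209 1.868 -1.292
vertex -3.443 2.232 -1.399
endloop
endfacet
facet normal 0.922 0.016 -0.386
outer loop
vertex -2.209 1.868 -1.292
vertex -2.437 2.248 -1.821
vertex -2.203 2.557 -1.25
endloop
endfacet
facet normal -0.104 -0.060 0.993
outer loop
vertex -2.209 1.868 -1.292
vertex -2.203 2.557 -1.25
vertex -3.443 2.232 -1.399
endloop
endfacet
facet normal -0.506 0.534 -0.677
outer loop
vertex -4.052 0.878 -0.287
vertex -3.093 0.94 -0.954
vertex -4.485 -0.48 -1.035
endloop
endfacet
facet normal -0.819 -0.053 0.571
outer loop
vertex -3.387 -1.64 0.434
vertex -4.052 0.878 -0.287
vertex -4.485 -0.48 -1.035
endloop
endfacet
facet normal -0.506 0.535 -0.677
outer loop
vertex -4.485 -0.48 -1.035
vertex -3.093 0.94 -0.954
vertex -3.526 -0.418 -1.703
endloop
endfacet
facet normal -0.269 -0.843 -0.465
outer loop
vertex -3.526 -0.418 -1.703
vertex -3.387 -1.64 0.434
vertex -4.485 -0.48 -1.035
endloop
endfacet
facet normal 0.269 0.843 0.465
outer loop
vertex -4.052 0.878 -0.287
vertex -1.995 -0.22 0.515
vertex -3.093 0.94 -0.954
endloop
endfacet
facet normal -0.820 -0.053 0.570
outer loop
vertex -2.954 -0.282 1.183
vertex -4.052 0.878 -0.287
vertex -3.387 -1.64 0.434
endloop
endfacet
facet normal 0.269 0.844 0.465
outer loop
vertex -2.954 -0.282 1.183
vertex -1.995 -0.22 0.515
vertex -4.052 0.878 -0.287
endloop
endfacet
facet normal 0.820 0.053 -0.570
outer loop
vertex -3.093 0.94 -0.954
vertex -1.995 -0.22 0.515
vertex -3.526 -0.418 -1.703
endloop
endfacet
facet normal -0.269 -0.844 -0.465
outer loop
vertex -2.428 -1.578 -0.233
vertex -3.387 -1.64 0.434
vertex -3.526 -0.418 -1.703
endloop
endfacet
facet normal 0.820 0.053 -0.570
outer loop
vertex -3.526 -0.418 -1.703
vertex -1.995 -0.22 0.515
vertex -2.428 -1.578 -0.233
endloop
endfacet
facet normal 0.506 -0.535 0.677
outer loop
vertex -2.428 -1.578 -0.233
vertex -2.954 -0.282 1.183
vertex -3.387 -1.64 0.434
endloop
endfacet
facet normal 0.506 -0.534 0.677
outer loop
vertex -1.995 -0.22 0.515
vertex -2.954 -0.282 1.183
vertex -2.428 -1.578 -0.233
endloop
endfacet

endsolid


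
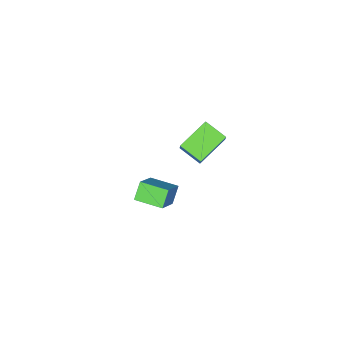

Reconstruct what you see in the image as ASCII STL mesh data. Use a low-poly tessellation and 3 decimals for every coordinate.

solid 
facet normal -0.367 -0.456 -0.811
outer loop
vertex 1.298 2.995 3.504
vertex 0.998 4.241 2.939
vertex 3.072 3.046 2.672
endloop
endfacet
facet normal 0.214 -0.890 0.403
outer loop
vertex 3.502 3.579 3.621
vertex 1.298 2.995 3.504
vertex 3.072 3.046 2.672
endloop
endfacet
facet normal -0.367 -0.456 -0.810
outer loop
vertex 3.072 3.046 2.672
vertex 0.998 4.241 2.939
vertex 2.772 4.291 2.107
endloop
endfacet
facet normal 0.905 0.025 -0.424
outer loop
vertex 2.772 4.291 2.107
vertex 3.502 3.579 3.621
vertex 3.072 3.046 2.672
endloop
endfacet
facet normal -0.905 -0.025 0.424
outer loop
vertex 1.298 2.995 3.504
vertex 1.428 4.774 3.888
vertex 0.998 4.241 2.939
endloop
endfacet
facet normal 0.214 -0.890 0.403
outer loop
vertex 1.728 3.529 4.453
vertex 1.298 2.995 3.504
vertex 3.502 3.579 3.621
endloop
endfacet
facet normal -0.905 -0.025 0.424
outer loop
vertex 1.728 3.529 4.453
vertex 1.428 4.774 3.888
vertex 1.298 2.995 3.504
endloop
endfacet
facet normal -0.214 0.890 -0.403
outer loop
vertex 0.998 4.241 2.939
vertex 1.428 4.774 3.888
vertex 2.772 4.291 2.107
endloop
endfacet
facet normal 0.905 0.025 -0.424
outer loop
vertex 3.202 4.825 3.056
vertex 3.502 3.579 3.621
vertex 2.772 4.291 2.107
endloop
endfacet
facet normal -0.215 0.890 -0.403
outer loop
vertex 2.772 4.291 2.107
vertex 1.428 4.774 3.888
vertex 3.202 4.825 3.056
endloop
endfacet
facet normal 0.367 0.456 0.811
outer loop
vertex 3.202 4.825 3.056
vertex 1.728 3.529 4.453
vertex 3.502 3.579 3.621
endloop
endfacet
facet normal 0.367 0.456 0.811
outer loop
vertex 1.428 4.774 3.888
vertex 1.728 3.529 4.453
vertex 3.202 4.825 3.056
endloop
endfacet
facet normal -0.684 -0.370 -0.629
outer loop
vertex 2.295 -0.258 -3.412
vertex 1.562 1.218 -3.484
vertex 2.978 0.036 -4.328
endloop
endfacet
facet normal 0.444 -0.895 0.044
outer loop
vertex 4.318 0.762 -3.096
vertex 2.295 -0.258 -3.412
vertex 2.978 0.036 -4.328
endloop
endfacet
facet normal -0.684 -0.370 -0.629
outer loop
vertex 2.978 0.036 -4.328
vertex 1.562 1.218 -3.484
vertex 2.245 1.513 -4.4
endloop
endfacet
facet normal 0.579 0.249 -0.776
outer loop
vertex 2.245 1.513 -4.4
vertex 4.318 0.762 -3.096
vertex 2.978 0.036 -4.328
endloop
endfacet
facet normal -0.579 -0.250 0.776
outer loop
vertex 2.295 -0.258 -3.412
vertex 2.902 1.944 -2.252
vertex 1.562 1.218 -3.484
endloop
endfacet
facet normal 0.444 -0.895 0.043
outer loop
vertex 3.635 0.467 -2.18
vertex 2.295 -0.258 -3.412
vertex 4.318 0.762 -3.096
endloop
endfacet
facet normal -0.579 -0.249 0.776
outer loop
vertex 3.635 0.467 -2.18
vertex 2.902 1.944 -2.252
vertex 2.295 -0.258 -3.412
endloop
endfacet
facet normal -0.445 0.895 -0.043
outer loop
vertex 1.562 1.218 -3.484
vertex 2.902 1.944 -2.252
vertex 2.245 1.513 -4.4
endloop
endfacet
facet normal 0.579 0.250 -0.776
outer loop
vertex 3.585 2.238 -3.168
vertex 4.318 0.762 -3.096
vertex 2.245 1.513 -4.4
endloop
endfacet
facet normal -0.444 0.895 -0.044
outer loop
vertex 2.245 1.513 -4.4
vertex 2.902 1.944 -2.252
vertex 3.585 2.238 -3.168
endloop
endfacet
facet normal 0.684 0.370 0.629
outer loop
vertex 3.585 2.238 -3.168
vertex 3.635 0.467 -2.18
vertex 4.318 0.762 -3.096
endloop
endfacet
facet normal 0.684 0.370 0.629
outer loop
vertex 2.902 1.944 -2.252
vertex 3.635 0.467 -2.18
vertex 3.585 2.238 -3.168
endloop
endfacet

endsolid


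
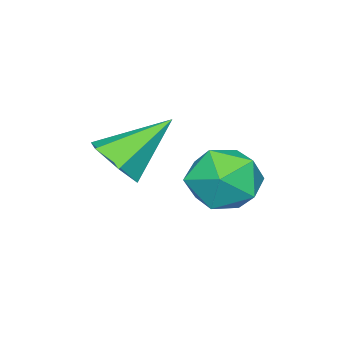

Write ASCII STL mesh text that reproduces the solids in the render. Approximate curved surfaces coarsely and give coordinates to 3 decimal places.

solid 
facet normal 0.614 -0.472 -0.633
outer loop
vertex 3.775 -1.367 2.052
vertex 3.239 -1.193 1.402
vertex 3.868 -0.641 1.601
endloop
endfacet
facet normal 0.507 0.407 0.760
outer loop
vertex 3.775 -1.367 2.052
vertex 3.868 -0.641 1.601
vertex 2.061 -0.287 2.618
endloop
endfacet
facet normal 0.614 -0.472 -0.633
outer loop
vertex 3.868 -0.641 1.601
vertex 3.239 -1.193 1.402
vertex 3.332 -0.467 0.951
endloop
endfacet
facet normal 0.230 0.971 0.070
outer loop
vertex 3.868 -0.641 1.601
vertex 3.332 -0.467 0.951
vertex 2.061 -0.287 2.618
endloop
endfacet
facet normal 0.613 -0.472 -0.633
outer loop
vertex 3.332 -0.467 0.951
vertex 3.239 -1.193 1.402
vertex 2.703 -1.019 0.753
endloop
endfacet
facet normal -0.499 0.734 -0.460
outer loop
vertex 3.332 -0.467 0.951
vertex 2.703 -1.019 0.753
vertex 2.061 -0.287 2.618
endloop
endfacet
facet normal 0.613 -0.472 -0.633
outer loop
vertex 2.703 -1.019 0.753
vertex 3.239 -1.193 1.402
vertex 2.61 -1.745 1.204
endloop
endfacet
facet normal -0.951 -0.066 -0.302
outer loop
vertex 2.703 -1.019 0.753
vertex 2.61 -1.745 1.204
vertex 2.061 -0.287 2.618
endloop
endfacet
facet normal 0.613 -0.471 -0.634
outer loop
vertex 2.61 -1.745 1.204
vertex 3.239 -1.193 1.402
vertex 3.147 -1.919 1.853
endloop
endfacet
facet normal -0.673 -0.630 0.388
outer loop
vertex 2.61 -1.745 1.204
vertex 3.147 -1.919 1.853
vertex 2.061 -0.287 2.618
endloop
endfacet
facet normal 0.615 -0.471 -0.633
outer loop
vertex 3.147 -1.919 1.853
vertex 3.239 -1.193 1.402
vertex 3.775 -1.367 2.052
endloop
endfacet
facet normal 0.055 -0.394 0.918
outer loop
vertex 3.147 -1.919 1.853
vertex 3.775 -1.367 2.052
vertex 2.061 -0.287 2.618
endloop
endfacet
facet normal -0.369 -0.582 0.724
outer loop
vertex 1.122 0.967 1.499
vertex 1.709 0.125 1.121
vertex 2.134 0.793 1.875
endloop
endfacet
facet normal -0.332 0.097 0.938
outer loop
vertex 1.122 0.967 1.499
vertex 2.134 0.793 1.875
vertex 1.801 1.811 1.652
endloop
endfacet
facet normal -0.721 0.492 0.488
outer loop
vertex 1.122 0.967 1.499
vertex 1.801 1.811 1.652
vertex 1.17 1.771 0.76
endloop
endfacet
facet normal -0.998 0.056 -0.004
outer loop
vertex 1.122 0.967 1.499
vertex 1.17 1.771 0.76
vertex 1.113 0.73 0.432
endloop
endfacet
facet normal -0.781 -0.608 0.142
outer loop
vertex 1.122 0.967 1.499
vertex 1.113 0.73 0.432
vertex 1.709 0.125 1.121
endloop
endfacet
facet normal 0.348 0.308 0.885
outer loop
vertex 1.801 1.811 1.652
vertex 2.134 0.793 1.875
vertex 2.807 1.49 1.368
endloop
endfacet
facet normal 0.288 -0.792 0.539
outer loop
vertex 2.134 0.793 1.875
vertex 1.709 0.125 1.121
vertex 2.75 0.449 1.04
endloop
endfacet
facet normal -0.380 -0.833 -0.403
outer loop
vertex 1.709 0.125 1.121
vertex 1.113 0.73 0.432
vertex 2.119 0.409 0.148
endloop
endfacet
facet normal -0.731 0.241 -0.639
outer loop
vertex 1.113 0.73 0.432
vertex 1.17 1.771 0.76
vertex 1.786 1.427 -0.075
endloop
endfacet
facet normal -0.282 0.946 0.157
outer loop
vertex 1.17 1.771 0.76
vertex 1.801 1.811 1.652
vertex 2.211 2.095 0.679
endloop
endfacet
facet normal 0.998 -0.056 0.004
outer loop
vertex 2.798 1.253 0.301
vertex 2.807 1.49 1.368
vertex 2.75 0.449 1.04
endloop
endfacet
facet normal 0.721 -0.492 -0.488
outer loop
vertex 2.798 1.253 0.301
vertex 2.75 0.449 1.04
vertex 2.119 0.409 0.148
endloop
endfacet
facet normal 0.332 -0.097 -0.938
outer loop
vertex 2.798 1.253 0.301
vertex 2.119 0.409 0.148
vertex 1.786 1.427 -0.075
endloop
endfacet
facet normal 0.369 0.582 -0.724
outer loop
vertex 2.798 1.253 0.301
vertex 1.786 1.427 -0.075
vertex 2.211 2.095 0.679
endloop
endfacet
facet normal 0.781 0.608 -0.142
outer loop
vertex 2.798 1.253 0.301
vertex 2.211 2.095 0.679
vertex 2.807 1.49 1.368
endloop
endfacet
facet normal 0.731 -0.241 0.639
outer loop
vertex 2.75 0.449 1.04
vertex 2.807 1.49 1.368
vertex 2.134 0.793 1.875
endloop
endfacet
facet normal 0.282 -0.946 -0.157
outer loop
vertex 2.119 0.409 0.148
vertex 2.75 0.449 1.04
vertex 1.709 0.125 1.121
endloop
endfacet
facet normal -0.348 -0.308 -0.885
outer loop
vertex 1.786 1.427 -0.075
vertex 2.119 0.409 0.148
vertex 1.113 0.73 0.432
endloop
endfacet
facet normal -0.288 0.792 -0.539
outer loop
vertex 2.211 2.095 0.679
vertex 1.786 1.427 -0.075
vertex 1.17 1.771 0.76
endloop
endfacet
facet normal 0.380 0.833 0.403
outer loop
vertex 2.807 1.49 1.368
vertex 2.211 2.095 0.679
vertex 1.801 1.811 1.652
endloop
endfacet

endsolid


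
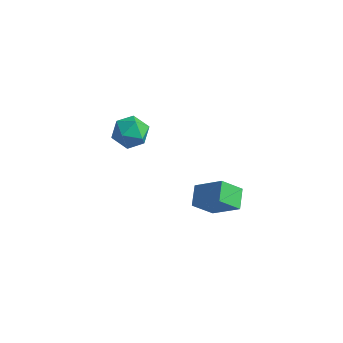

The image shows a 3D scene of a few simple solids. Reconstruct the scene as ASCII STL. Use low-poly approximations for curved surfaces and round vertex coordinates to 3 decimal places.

solid 
facet normal -0.805 0.449 0.388
outer loop
vertex -3.885 2.634 -0.816
vertex -3.693 2.127 0.17
vertex -3.236 3.133 -0.045
endloop
endfacet
facet normal -0.510 0.851 -0.122
outer loop
vertex -3.885 2.634 -0.816
vertex -3.236 3.133 -0.045
vertex -2.939 3.156 -1.13
endloop
endfacet
facet normal -0.501 0.471 -0.726
outer loop
vertex -3.885 2.634 -0.816
vertex -2.939 3.156 -1.13
vertex -3.212 2.164 -1.586
endloop
endfacet
facet normal -0.790 -0.166 -0.590
outer loop
vertex -3.885 2.634 -0.816
vertex -3.212 2.164 -1.586
vertex -3.678 1.528 -0.783
endloop
endfacet
facet normal -0.979 -0.180 0.098
outer loop
vertex -3.885 2.634 -0.816
vertex -3.678 1.528 -0.783
vertex -3.693 2.127 0.17
endloop
endfacet
facet normal 0.165 0.984 0.066
outer loop
vertex -2.939 3.156 -1.13
vertex -3.236 3.133 -0.045
vertex -2.162 2.972 -0.337
endloop
endfacet
facet normal -0.313 0.332 0.890
outer loop
vertex -3.236 3.133 -0.045
vertex -3.693 2.127 0.17
vertex -2.628 2.336 0.466
endloop
endfacet
facet normal -0.593 -0.686 0.422
outer loop
vertex -3.693 2.127 0.17
vertex -3.678 1.528 -0.783
vertex -2.901 1.344 0.01
endloop
endfacet
facet normal -0.287 -0.663 -0.692
outer loop
vertex -3.678 1.528 -0.783
vertex -3.212 2.164 -1.586
vertex -2.604 1.367 -1.075
endloop
endfacet
facet normal 0.181 0.369 -0.912
outer loop
vertex -3.212 2.164 -1.586
vertex -2.939 3.156 -1.13
vertex -2.147 2.373 -1.29
endloop
endfacet
facet normal 0.790 0.166 0.590
outer loop
vertex -1.955 1.866 -0.304
vertex -2.162 2.972 -0.337
vertex -2.628 2.336 0.466
endloop
endfacet
facet normal 0.501 -0.471 0.726
outer loop
vertex -1.955 1.866 -0.304
vertex -2.628 2.336 0.466
vertex -2.901 1.344 0.01
endloop
endfacet
facet normal 0.510 -0.851 0.122
outer loop
vertex -1.955 1.866 -0.304
vertex -2.901 1.344 0.01
vertex -2.604 1.367 -1.075
endloop
endfacet
facet normal 0.805 -0.449 -0.388
outer loop
vertex -1.955 1.866 -0.304
vertex -2.604 1.367 -1.075
vertex -2.147 2.373 -1.29
endloop
endfacet
facet normal 0.979 0.180 -0.098
outer loop
vertex -1.955 1.866 -0.304
vertex -2.147 2.373 -1.29
vertex -2.162 2.972 -0.337
endloop
endfacet
facet normal 0.287 0.663 0.692
outer loop
vertex -2.628 2.336 0.466
vertex -2.162 2.972 -0.337
vertex -3.236 3.133 -0.045
endloop
endfacet
facet normal -0.181 -0.369 0.912
outer loop
vertex -2.901 1.344 0.01
vertex -2.628 2.336 0.466
vertex -3.693 2.127 0.17
endloop
endfacet
facet normal -0.165 -0.984 -0.066
outer loop
vertex -2.604 1.367 -1.075
vertex -2.901 1.344 0.01
vertex -3.678 1.528 -0.783
endloop
endfacet
facet normal 0.313 -0.332 -0.890
outer loop
vertex -2.147 2.373 -1.29
vertex -2.604 1.367 -1.075
vertex -3.212 2.164 -1.586
endloop
endfacet
facet normal 0.593 0.686 -0.422
outer loop
vertex -2.162 2.972 -0.337
vertex -2.147 2.373 -1.29
vertex -2.939 3.156 -1.13
endloop
endfacet
facet normal -0.788 -0.032 -0.614
outer loop
vertex 2.578 -0.959 -1.116
vertex 2.154 0.123 -0.629
vertex 3.376 -0.166 -2.182
endloop
endfacet
facet normal 0.336 -0.859 -0.387
outer loop
vertex 4.906 -0.103 -0.991
vertex 2.578 -0.959 -1.116
vertex 3.376 -0.166 -2.182
endloop
endfacet
facet normal -0.788 -0.032 -0.614
outer loop
vertex 3.376 -0.166 -2.182
vertex 2.154 0.123 -0.629
vertex 2.952 0.916 -1.695
endloop
endfacet
facet normal 0.515 0.511 -0.688
outer loop
vertex 2.952 0.916 -1.695
vertex 4.906 -0.103 -0.991
vertex 3.376 -0.166 -2.182
endloop
endfacet
facet normal -0.515 -0.511 0.688
outer loop
vertex 2.578 -0.959 -1.116
vertex 3.684 0.186 0.562
vertex 2.154 0.123 -0.629
endloop
endfacet
facet normal 0.336 -0.859 -0.387
outer loop
vertex 4.108 -0.896 0.075
vertex 2.578 -0.959 -1.116
vertex 4.906 -0.103 -0.991
endloop
endfacet
facet normal -0.515 -0.511 0.688
outer loop
vertex 4.108 -0.896 0.075
vertex 3.684 0.186 0.562
vertex 2.578 -0.959 -1.116
endloop
endfacet
facet normal -0.336 0.859 0.387
outer loop
vertex 2.154 0.123 -0.629
vertex 3.684 0.186 0.562
vertex 2.952 0.916 -1.695
endloop
endfacet
facet normal 0.515 0.511 -0.688
outer loop
vertex 4.482 0.979 -0.504
vertex 4.906 -0.103 -0.991
vertex 2.952 0.916 -1.695
endloop
endfacet
facet normal -0.336 0.859 0.387
outer loop
vertex 2.952 0.916 -1.695
vertex 3.684 0.186 0.562
vertex 4.482 0.979 -0.504
endloop
endfacet
facet normal 0.788 0.032 0.614
outer loop
vertex 4.482 0.979 -0.504
vertex 4.108 -0.896 0.075
vertex 4.906 -0.103 -0.991
endloop
endfacet
facet normal 0.788 0.032 0.614
outer loop
vertex 3.684 0.186 0.562
vertex 4.108 -0.896 0.075
vertex 4.482 0.979 -0.504
endloop
endfacet

endsolid


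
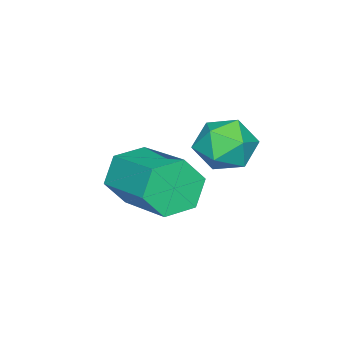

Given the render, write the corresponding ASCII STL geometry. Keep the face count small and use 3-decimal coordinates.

solid 
facet normal -0.453 -0.841 -0.297
outer loop
vertex -1.746 0.297 0.204
vertex -2.115 0.29 0.787
vertex -2.357 0.617 0.229
endloop
endfacet
facet normal 0.107 0.280 -0.954
outer loop
vertex -1.746 0.297 0.204
vertex -2.357 0.617 0.229
vertex -1.036 1.617 0.671
endloop
endfacet
facet normal 0.107 0.280 -0.954
outer loop
vertex -1.036 1.617 0.671
vertex -2.357 0.617 0.229
vertex -1.647 1.937 0.696
endloop
endfacet
facet normal 0.453 0.841 0.297
outer loop
vertex -1.036 1.617 0.671
vertex -1.647 1.937 0.696
vertex -1.405 1.61 1.253
endloop
endfacet
facet normal -0.453 -0.841 -0.297
outer loop
vertex -2.357 0.617 0.229
vertex -2.115 0.29 0.787
vertex -2.726 0.61 0.812
endloop
endfacet
facet normal -0.713 0.541 -0.445
outer loop
vertex -2.357 0.617 0.229
vertex -2.726 0.61 0.812
vertex -1.647 1.937 0.696
endloop
endfacet
facet normal -0.713 0.541 -0.445
outer loop
vertex -1.647 1.937 0.696
vertex -2.726 0.61 0.812
vertex -2.016 1.93 1.279
endloop
endfacet
facet normal 0.453 0.841 0.297
outer loop
vertex -1.647 1.937 0.696
vertex -2.016 1.93 1.279
vertex -1.405 1.61 1.253
endloop
endfacet
facet normal -0.453 -0.841 -0.297
outer loop
vertex -2.726 0.61 0.812
vertex -2.115 0.29 0.787
vertex -2.484 0.283 1.369
endloop
endfacet
facet normal -0.820 0.261 0.509
outer loop
vertex -2.726 0.61 0.812
vertex -2.484 0.283 1.369
vertex -2.016 1.93 1.279
endloop
endfacet
facet normal -0.820 0.261 0.509
outer loop
vertex -2.016 1.93 1.279
vertex -2.484 0.283 1.369
vertex -1.774 1.603 1.836
endloop
endfacet
facet normal 0.453 0.841 0.297
outer loop
vertex -2.016 1.93 1.279
vertex -1.774 1.603 1.836
vertex -1.405 1.61 1.253
endloop
endfacet
facet normal -0.453 -0.841 -0.297
outer loop
vertex -2.484 0.283 1.369
vertex -2.115 0.29 0.787
vertex -1.873 -0.037 1.344
endloop
endfacet
facet normal -0.107 -0.280 0.954
outer loop
vertex -2.484 0.283 1.369
vertex -1.873 -0.037 1.344
vertex -1.774 1.603 1.836
endloop
endfacet
facet normal -0.107 -0.280 0.954
outer loop
vertex -1.774 1.603 1.836
vertex -1.873 -0.037 1.344
vertex -1.163 1.283 1.811
endloop
endfacet
facet normal 0.453 0.841 0.297
outer loop
vertex -1.774 1.603 1.836
vertex -1.163 1.283 1.811
vertex -1.405 1.61 1.253
endloop
endfacet
facet normal -0.453 -0.841 -0.297
outer loop
vertex -1.873 -0.037 1.344
vertex -2.115 0.29 0.787
vertex -1.504 -0.03 0.761
endloop
endfacet
facet normal 0.713 -0.541 0.445
outer loop
vertex -1.873 -0.037 1.344
vertex -1.504 -0.03 0.761
vertex -1.163 1.283 1.811
endloop
endfacet
facet normal 0.713 -0.541 0.445
outer loop
vertex -1.163 1.283 1.811
vertex -1.504 -0.03 0.761
vertex -0.794 1.29 1.228
endloop
endfacet
facet normal 0.453 0.841 0.297
outer loop
vertex -1.163 1.283 1.811
vertex -0.794 1.29 1.228
vertex -1.405 1.61 1.253
endloop
endfacet
facet normal -0.453 -0.841 -0.297
outer loop
vertex -1.504 -0.03 0.761
vertex -2.115 0.29 0.787
vertex -1.746 0.297 0.204
endloop
endfacet
facet normal 0.820 -0.261 -0.509
outer loop
vertex -1.504 -0.03 0.761
vertex -1.746 0.297 0.204
vertex -0.794 1.29 1.228
endloop
endfacet
facet normal 0.820 -0.261 -0.509
outer loop
vertex -0.794 1.29 1.228
vertex -1.746 0.297 0.204
vertex -1.036 1.617 0.671
endloop
endfacet
facet normal 0.453 0.841 0.297
outer loop
vertex -0.794 1.29 1.228
vertex -1.036 1.617 0.671
vertex -1.405 1.61 1.253
endloop
endfacet
facet normal -0.838 0.336 0.430
outer loop
vertex -3.77 2.126 1.43
vertex -4.027 1.47 1.441
vertex -3.651 1.71 1.986
endloop
endfacet
facet normal -0.279 0.739 0.613
outer loop
vertex -3.77 2.126 1.43
vertex -3.651 1.71 1.986
vertex -3.134 2.116 1.732
endloop
endfacet
facet normal 0.009 1.000 0.013
outer loop
vertex -3.77 2.126 1.43
vertex -3.134 2.116 1.732
vertex -3.191 2.126 1.03
endloop
endfacet
facet normal -0.372 0.757 -0.538
outer loop
vertex -3.77 2.126 1.43
vertex -3.191 2.126 1.03
vertex -3.743 1.727 0.85
endloop
endfacet
facet normal -0.895 0.346 -0.280
outer loop
vertex -3.77 2.126 1.43
vertex -3.743 1.727 0.85
vertex -4.027 1.47 1.441
endloop
endfacet
facet normal 0.204 0.319 0.926
outer loop
vertex -3.134 2.116 1.732
vertex -3.651 1.71 1.986
vertex -2.997 1.453 1.93
endloop
endfacet
facet normal -0.700 -0.336 0.631
outer loop
vertex -3.651 1.71 1.986
vertex -4.027 1.47 1.441
vertex -3.549 1.054 1.75
endloop
endfacet
facet normal -0.793 -0.319 -0.520
outer loop
vertex -4.027 1.47 1.441
vertex -3.743 1.727 0.85
vertex -3.606 1.064 1.048
endloop
endfacet
facet normal 0.056 0.346 -0.937
outer loop
vertex -3.743 1.727 0.85
vertex -3.191 2.126 1.03
vertex -3.089 1.47 0.794
endloop
endfacet
facet normal 0.672 0.739 -0.044
outer loop
vertex -3.191 2.126 1.03
vertex -3.134 2.116 1.732
vertex -2.713 1.71 1.339
endloop
endfacet
facet normal 0.372 -0.757 0.538
outer loop
vertex -2.97 1.054 1.35
vertex -2.997 1.453 1.93
vertex -3.549 1.054 1.75
endloop
endfacet
facet normal -0.009 -1.000 -0.013
outer loop
vertex -2.97 1.054 1.35
vertex -3.549 1.054 1.75
vertex -3.606 1.064 1.048
endloop
endfacet
facet normal 0.279 -0.739 -0.613
outer loop
vertex -2.97 1.054 1.35
vertex -3.606 1.064 1.048
vertex -3.089 1.47 0.794
endloop
endfacet
facet normal 0.838 -0.336 -0.430
outer loop
vertex -2.97 1.054 1.35
vertex -3.089 1.47 0.794
vertex -2.713 1.71 1.339
endloop
endfacet
facet normal 0.895 -0.346 0.280
outer loop
vertex -2.97 1.054 1.35
vertex -2.713 1.71 1.339
vertex -2.997 1.453 1.93
endloop
endfacet
facet normal -0.056 -0.346 0.937
outer loop
vertex -3.549 1.054 1.75
vertex -2.997 1.453 1.93
vertex -3.651 1.71 1.986
endloop
endfacet
facet normal -0.672 -0.739 0.044
outer loop
vertex -3.606 1.064 1.048
vertex -3.549 1.054 1.75
vertex -4.027 1.47 1.441
endloop
endfacet
facet normal -0.204 -0.319 -0.926
outer loop
vertex -3.089 1.47 0.794
vertex -3.606 1.064 1.048
vertex -3.743 1.727 0.85
endloop
endfacet
facet normal 0.700 0.336 -0.631
outer loop
vertex -2.713 1.71 1.339
vertex -3.089 1.47 0.794
vertex -3.191 2.126 1.03
endloop
endfacet
facet normal 0.793 0.319 0.520
outer loop
vertex -2.997 1.453 1.93
vertex -2.713 1.71 1.339
vertex -3.134 2.116 1.732
endloop
endfacet

endsolid


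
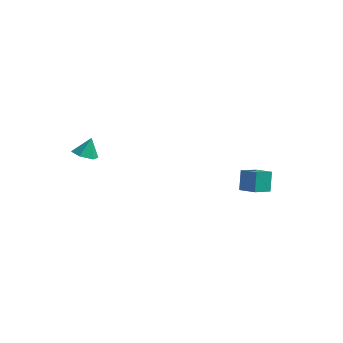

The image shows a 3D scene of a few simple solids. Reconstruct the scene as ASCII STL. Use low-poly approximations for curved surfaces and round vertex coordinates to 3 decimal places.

solid 
facet normal -0.870 0.338 -0.358
outer loop
vertex 2.799 2.89 -3.129
vertex 3.381 3.784 -3.7
vertex 2.925 2.19 -4.096
endloop
endfacet
facet normal -0.480 -0.739 0.472
outer loop
vertex 3.839 1.836 -3.72
vertex 2.799 2.89 -3.129
vertex 2.925 2.19 -4.096
endloop
endfacet
facet normal -0.871 0.338 -0.358
outer loop
vertex 2.925 2.19 -4.096
vertex 3.381 3.784 -3.7
vertex 3.507 3.085 -4.667
endloop
endfacet
facet normal 0.106 -0.583 -0.806
outer loop
vertex 3.507 3.085 -4.667
vertex 3.839 1.836 -3.72
vertex 2.925 2.19 -4.096
endloop
endfacet
facet normal -0.106 0.583 0.805
outer loop
vertex 2.799 2.89 -3.129
vertex 4.295 3.43 -3.324
vertex 3.381 3.784 -3.7
endloop
endfacet
facet normal -0.481 -0.739 0.472
outer loop
vertex 3.713 2.535 -2.753
vertex 2.799 2.89 -3.129
vertex 3.839 1.836 -3.72
endloop
endfacet
facet normal -0.105 0.583 0.806
outer loop
vertex 3.713 2.535 -2.753
vertex 4.295 3.43 -3.324
vertex 2.799 2.89 -3.129
endloop
endfacet
facet normal 0.480 0.739 -0.472
outer loop
vertex 3.381 3.784 -3.7
vertex 4.295 3.43 -3.324
vertex 3.507 3.085 -4.667
endloop
endfacet
facet normal 0.105 -0.583 -0.806
outer loop
vertex 4.421 2.73 -4.291
vertex 3.839 1.836 -3.72
vertex 3.507 3.085 -4.667
endloop
endfacet
facet normal 0.481 0.739 -0.472
outer loop
vertex 3.507 3.085 -4.667
vertex 4.295 3.43 -3.324
vertex 4.421 2.73 -4.291
endloop
endfacet
facet normal 0.870 -0.338 0.358
outer loop
vertex 4.421 2.73 -4.291
vertex 3.713 2.535 -2.753
vertex 3.839 1.836 -3.72
endloop
endfacet
facet normal 0.871 -0.338 0.358
outer loop
vertex 4.295 3.43 -3.324
vertex 3.713 2.535 -2.753
vertex 4.421 2.73 -4.291
endloop
endfacet
facet normal -0.181 -0.502 -0.846
outer loop
vertex -2.708 -3.86 2.09
vertex -3.273 -3.478 1.984
vertex -2.665 -3.272 1.732
endloop
endfacet
facet normal 0.940 0.125 0.318
outer loop
vertex -2.708 -3.86 2.09
vertex -2.665 -3.272 1.732
vertex -3.087 -2.962 2.856
endloop
endfacet
facet normal -0.181 -0.502 -0.846
outer loop
vertex -2.665 -3.272 1.732
vertex -3.273 -3.478 1.984
vertex -3.229 -2.89 1.626
endloop
endfacet
facet normal 0.563 0.826 -0.017
outer loop
vertex -2.665 -3.272 1.732
vertex -3.229 -2.89 1.626
vertex -3.087 -2.962 2.856
endloop
endfacet
facet normal -0.180 -0.502 -0.846
outer loop
vertex -3.229 -2.89 1.626
vertex -3.273 -3.478 1.984
vertex -3.838 -3.096 1.878
endloop
endfacet
facet normal -0.286 0.954 0.089
outer loop
vertex -3.229 -2.89 1.626
vertex -3.838 -3.096 1.878
vertex -3.087 -2.962 2.856
endloop
endfacet
facet normal -0.181 -0.502 -0.846
outer loop
vertex -3.838 -3.096 1.878
vertex -3.273 -3.478 1.984
vertex -3.881 -3.684 2.236
endloop
endfacet
facet normal -0.758 0.378 0.531
outer loop
vertex -3.838 -3.096 1.878
vertex -3.881 -3.684 2.236
vertex -3.087 -2.962 2.856
endloop
endfacet
facet normal -0.181 -0.501 -0.846
outer loop
vertex -3.881 -3.684 2.236
vertex -3.273 -3.478 1.984
vertex -3.317 -4.067 2.342
endloop
endfacet
facet normal -0.382 -0.323 0.866
outer loop
vertex -3.881 -3.684 2.236
vertex -3.317 -4.067 2.342
vertex -3.087 -2.962 2.856
endloop
endfacet
facet normal -0.180 -0.501 -0.846
outer loop
vertex -3.317 -4.067 2.342
vertex -3.273 -3.478 1.984
vertex -2.708 -3.86 2.09
endloop
endfacet
facet normal 0.468 -0.451 0.760
outer loop
vertex -3.317 -4.067 2.342
vertex -2.708 -3.86 2.09
vertex -3.087 -2.962 2.856
endloop
endfacet

endsolid


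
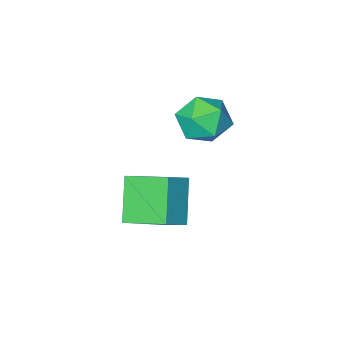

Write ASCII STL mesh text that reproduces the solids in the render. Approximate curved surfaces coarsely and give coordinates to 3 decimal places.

solid 
facet normal 0.246 0.812 0.529
outer loop
vertex 1.274 -0.902 3.701
vertex 0.715 -1.377 4.689
vertex 1.907 -1.606 4.487
endloop
endfacet
facet normal 0.731 0.682 0.022
outer loop
vertex 1.274 -0.902 3.701
vertex 1.907 -1.606 4.487
vertex 2.068 -1.74 3.275
endloop
endfacet
facet normal 0.398 0.687 -0.608
outer loop
vertex 1.274 -0.902 3.701
vertex 2.068 -1.74 3.275
vertex 0.976 -1.592 2.727
endloop
endfacet
facet normal -0.294 0.820 -0.491
outer loop
vertex 1.274 -0.902 3.701
vertex 0.976 -1.592 2.727
vertex 0.14 -1.368 3.601
endloop
endfacet
facet normal -0.387 0.897 0.212
outer loop
vertex 1.274 -0.902 3.701
vertex 0.14 -1.368 3.601
vertex 0.715 -1.377 4.689
endloop
endfacet
facet normal 0.991 0.026 0.129
outer loop
vertex 2.068 -1.74 3.275
vertex 1.907 -1.606 4.487
vertex 2.0 -2.732 3.999
endloop
endfacet
facet normal 0.206 0.236 0.950
outer loop
vertex 1.907 -1.606 4.487
vertex 0.715 -1.377 4.689
vertex 1.164 -2.508 4.873
endloop
endfacet
facet normal -0.819 0.374 0.436
outer loop
vertex 0.715 -1.377 4.689
vertex 0.14 -1.368 3.601
vertex 0.072 -2.36 4.325
endloop
endfacet
facet normal -0.667 0.249 -0.702
outer loop
vertex 0.14 -1.368 3.601
vertex 0.976 -1.592 2.727
vertex 0.233 -2.494 3.113
endloop
endfacet
facet normal 0.452 0.034 -0.891
outer loop
vertex 0.976 -1.592 2.727
vertex 2.068 -1.74 3.275
vertex 1.425 -2.723 2.911
endloop
endfacet
facet normal 0.294 -0.820 0.491
outer loop
vertex 0.866 -3.198 3.899
vertex 2.0 -2.732 3.999
vertex 1.164 -2.508 4.873
endloop
endfacet
facet normal -0.398 -0.687 0.608
outer loop
vertex 0.866 -3.198 3.899
vertex 1.164 -2.508 4.873
vertex 0.072 -2.36 4.325
endloop
endfacet
facet normal -0.731 -0.682 -0.022
outer loop
vertex 0.866 -3.198 3.899
vertex 0.072 -2.36 4.325
vertex 0.233 -2.494 3.113
endloop
endfacet
facet normal -0.246 -0.812 -0.529
outer loop
vertex 0.866 -3.198 3.899
vertex 0.233 -2.494 3.113
vertex 1.425 -2.723 2.911
endloop
endfacet
facet normal 0.387 -0.897 -0.212
outer loop
vertex 0.866 -3.198 3.899
vertex 1.425 -2.723 2.911
vertex 2.0 -2.732 3.999
endloop
endfacet
facet normal 0.667 -0.249 0.702
outer loop
vertex 1.164 -2.508 4.873
vertex 2.0 -2.732 3.999
vertex 1.907 -1.606 4.487
endloop
endfacet
facet normal -0.452 -0.034 0.891
outer loop
vertex 0.072 -2.36 4.325
vertex 1.164 -2.508 4.873
vertex 0.715 -1.377 4.689
endloop
endfacet
facet normal -0.991 -0.026 -0.129
outer loop
vertex 0.233 -2.494 3.113
vertex 0.072 -2.36 4.325
vertex 0.14 -1.368 3.601
endloop
endfacet
facet normal -0.206 -0.236 -0.950
outer loop
vertex 1.425 -2.723 2.911
vertex 0.233 -2.494 3.113
vertex 0.976 -1.592 2.727
endloop
endfacet
facet normal 0.819 -0.374 -0.436
outer loop
vertex 2.0 -2.732 3.999
vertex 1.425 -2.723 2.911
vertex 2.068 -1.74 3.275
endloop
endfacet
facet normal -0.366 -0.561 0.743
outer loop
vertex 4.035 -3.161 0.709
vertex 3.022 -1.451 1.502
vertex 2.937 -3.457 -0.055
endloop
endfacet
facet normal 0.473 -0.799 -0.370
outer loop
vertex 3.738 -2.229 -1.682
vertex 4.035 -3.161 0.709
vertex 2.937 -3.457 -0.055
endloop
endfacet
facet normal -0.366 -0.561 0.743
outer loop
vertex 2.937 -3.457 -0.055
vertex 3.022 -1.451 1.502
vertex 1.924 -1.747 0.737
endloop
endfacet
facet normal -0.801 -0.216 -0.558
outer loop
vertex 1.924 -1.747 0.737
vertex 3.738 -2.229 -1.682
vertex 2.937 -3.457 -0.055
endloop
endfacet
facet normal 0.801 0.216 0.558
outer loop
vertex 4.035 -3.161 0.709
vertex 3.823 -0.223 -0.125
vertex 3.022 -1.451 1.502
endloop
endfacet
facet normal 0.473 -0.799 -0.370
outer loop
vertex 4.836 -1.933 -0.917
vertex 4.035 -3.161 0.709
vertex 3.738 -2.229 -1.682
endloop
endfacet
facet normal 0.801 0.216 0.558
outer loop
vertex 4.836 -1.933 -0.917
vertex 3.823 -0.223 -0.125
vertex 4.035 -3.161 0.709
endloop
endfacet
facet normal -0.473 0.799 0.370
outer loop
vertex 3.022 -1.451 1.502
vertex 3.823 -0.223 -0.125
vertex 1.924 -1.747 0.737
endloop
endfacet
facet normal -0.801 -0.216 -0.558
outer loop
vertex 2.725 -0.519 -0.889
vertex 3.738 -2.229 -1.682
vertex 1.924 -1.747 0.737
endloop
endfacet
facet normal -0.473 0.799 0.370
outer loop
vertex 1.924 -1.747 0.737
vertex 3.823 -0.223 -0.125
vertex 2.725 -0.519 -0.889
endloop
endfacet
facet normal 0.366 0.561 -0.742
outer loop
vertex 2.725 -0.519 -0.889
vertex 4.836 -1.933 -0.917
vertex 3.738 -2.229 -1.682
endloop
endfacet
facet normal 0.366 0.561 -0.743
outer loop
vertex 3.823 -0.223 -0.125
vertex 4.836 -1.933 -0.917
vertex 2.725 -0.519 -0.889
endloop
endfacet

endsolid
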